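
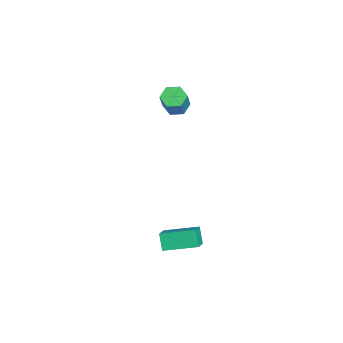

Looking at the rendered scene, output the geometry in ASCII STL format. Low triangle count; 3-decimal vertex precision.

solid 
facet normal -0.817 0.243 -0.523
outer loop
vertex 2.427 -0.328 -3.39
vertex 2.667 1.244 -3.035
vertex 2.934 -0.237 -4.14
endloop
endfacet
facet normal -0.148 -0.965 -0.217
outer loop
vertex 3.833 -0.504 -3.565
vertex 2.427 -0.328 -3.39
vertex 2.934 -0.237 -4.14
endloop
endfacet
facet normal -0.817 0.243 -0.523
outer loop
vertex 2.934 -0.237 -4.14
vertex 2.667 1.244 -3.035
vertex 3.174 1.336 -3.785
endloop
endfacet
facet normal 0.557 0.101 -0.824
outer loop
vertex 3.174 1.336 -3.785
vertex 3.833 -0.504 -3.565
vertex 2.934 -0.237 -4.14
endloop
endfacet
facet normal -0.557 -0.101 0.824
outer loop
vertex 2.427 -0.328 -3.39
vertex 3.566 0.977 -2.46
vertex 2.667 1.244 -3.035
endloop
endfacet
facet normal -0.148 -0.965 -0.218
outer loop
vertex 3.326 -0.596 -2.815
vertex 2.427 -0.328 -3.39
vertex 3.833 -0.504 -3.565
endloop
endfacet
facet normal -0.557 -0.101 0.824
outer loop
vertex 3.326 -0.596 -2.815
vertex 3.566 0.977 -2.46
vertex 2.427 -0.328 -3.39
endloop
endfacet
facet normal 0.147 0.965 0.218
outer loop
vertex 2.667 1.244 -3.035
vertex 3.566 0.977 -2.46
vertex 3.174 1.336 -3.785
endloop
endfacet
facet normal 0.557 0.101 -0.824
outer loop
vertex 4.073 1.068 -3.21
vertex 3.833 -0.504 -3.565
vertex 3.174 1.336 -3.785
endloop
endfacet
facet normal 0.149 0.965 0.217
outer loop
vertex 3.174 1.336 -3.785
vertex 3.566 0.977 -2.46
vertex 4.073 1.068 -3.21
endloop
endfacet
facet normal 0.817 -0.243 0.523
outer loop
vertex 4.073 1.068 -3.21
vertex 3.326 -0.596 -2.815
vertex 3.833 -0.504 -3.565
endloop
endfacet
facet normal 0.817 -0.243 0.523
outer loop
vertex 3.566 0.977 -2.46
vertex 3.326 -0.596 -2.815
vertex 4.073 1.068 -3.21
endloop
endfacet
facet normal -0.596 0.134 -0.792
outer loop
vertex -1.727 0.31 1.323
vertex -2.129 0.639 1.681
vertex -1.661 0.935 1.379
endloop
endfacet
facet normal 0.796 -0.030 -0.604
outer loop
vertex -1.727 0.31 1.323
vertex -1.661 0.935 1.379
vertex -0.75 0.092 2.622
endloop
endfacet
facet normal 0.796 -0.031 -0.604
outer loop
vertex -0.75 0.092 2.622
vertex -1.661 0.935 1.379
vertex -0.684 0.716 2.677
endloop
endfacet
facet normal 0.596 -0.133 0.792
outer loop
vertex -0.75 0.092 2.622
vertex -0.684 0.716 2.677
vertex -1.151 0.421 2.979
endloop
endfacet
facet normal -0.595 0.133 -0.792
outer loop
vertex -1.661 0.935 1.379
vertex -2.129 0.639 1.681
vertex -2.063 1.263 1.736
endloop
endfacet
facet normal 0.488 0.843 -0.225
outer loop
vertex -1.661 0.935 1.379
vertex -2.063 1.263 1.736
vertex -0.684 0.716 2.677
endloop
endfacet
facet normal 0.489 0.843 -0.226
outer loop
vertex -0.684 0.716 2.677
vertex -2.063 1.263 1.736
vertex -1.086 1.045 3.035
endloop
endfacet
facet normal 0.596 -0.133 0.792
outer loop
vertex -0.684 0.716 2.677
vertex -1.086 1.045 3.035
vertex -1.151 0.421 2.979
endloop
endfacet
facet normal -0.596 0.133 -0.792
outer loop
vertex -2.063 1.263 1.736
vertex -2.129 0.639 1.681
vertex -2.53 0.968 2.038
endloop
endfacet
facet normal -0.307 0.873 0.378
outer loop
vertex -2.063 1.263 1.736
vertex -2.53 0.968 2.038
vertex -1.086 1.045 3.035
endloop
endfacet
facet normal -0.307 0.873 0.378
outer loop
vertex -1.086 1.045 3.035
vertex -2.53 0.968 2.038
vertex -1.553 0.75 3.337
endloop
endfacet
facet normal 0.596 -0.133 0.792
outer loop
vertex -1.086 1.045 3.035
vertex -1.553 0.75 3.337
vertex -1.151 0.421 2.979
endloop
endfacet
facet normal -0.596 0.133 -0.792
outer loop
vertex -2.53 0.968 2.038
vertex -2.129 0.639 1.681
vertex -2.596 0.344 1.983
endloop
endfacet
facet normal -0.796 0.031 0.604
outer loop
vertex -2.53 0.968 2.038
vertex -2.596 0.344 1.983
vertex -1.553 0.75 3.337
endloop
endfacet
facet normal -0.796 0.030 0.604
outer loop
vertex -1.553 0.75 3.337
vertex -2.596 0.344 1.983
vertex -1.619 0.125 3.281
endloop
endfacet
facet normal 0.596 -0.134 0.792
outer loop
vertex -1.553 0.75 3.337
vertex -1.619 0.125 3.281
vertex -1.151 0.421 2.979
endloop
endfacet
facet normal -0.596 0.133 -0.792
outer loop
vertex -2.596 0.344 1.983
vertex -2.129 0.639 1.681
vertex -2.194 0.015 1.625
endloop
endfacet
facet normal -0.489 -0.843 0.226
outer loop
vertex -2.596 0.344 1.983
vertex -2.194 0.015 1.625
vertex -1.619 0.125 3.281
endloop
endfacet
facet normal -0.488 -0.843 0.225
outer loop
vertex -1.619 0.125 3.281
vertex -2.194 0.015 1.625
vertex -1.217 -0.203 2.924
endloop
endfacet
facet normal 0.595 -0.133 0.792
outer loop
vertex -1.619 0.125 3.281
vertex -1.217 -0.203 2.924
vertex -1.151 0.421 2.979
endloop
endfacet
facet normal -0.596 0.133 -0.792
outer loop
vertex -2.194 0.015 1.625
vertex -2.129 0.639 1.681
vertex -1.727 0.31 1.323
endloop
endfacet
facet normal 0.307 -0.873 -0.378
outer loop
vertex -2.194 0.015 1.625
vertex -1.727 0.31 1.323
vertex -1.217 -0.203 2.924
endloop
endfacet
facet normal 0.307 -0.873 -0.378
outer loop
vertex -1.217 -0.203 2.924
vertex -1.727 0.31 1.323
vertex -0.75 0.092 2.622
endloop
endfacet
facet normal 0.596 -0.133 0.792
outer loop
vertex -1.217 -0.203 2.924
vertex -0.75 0.092 2.622
vertex -1.151 0.421 2.979
endloop
endfacet

endsolid


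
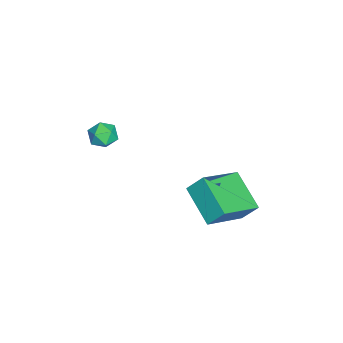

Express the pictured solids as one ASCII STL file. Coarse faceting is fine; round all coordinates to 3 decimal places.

solid 
facet normal -0.720 -0.536 0.440
outer loop
vertex -3.297 2.992 -0.619
vertex -4.775 4.194 -1.572
vertex -3.306 2.333 -1.436
endloop
endfacet
facet normal 0.694 -0.564 0.448
outer loop
vertex -1.945 3.346 -2.268
vertex -3.297 2.992 -0.619
vertex -3.306 2.333 -1.436
endloop
endfacet
facet normal -0.720 -0.536 0.441
outer loop
vertex -3.306 2.333 -1.436
vertex -4.775 4.194 -1.572
vertex -4.784 3.534 -2.389
endloop
endfacet
facet normal -0.008 -0.628 -0.778
outer loop
vertex -4.784 3.534 -2.389
vertex -1.945 3.346 -2.268
vertex -3.306 2.333 -1.436
endloop
endfacet
facet normal 0.009 0.628 0.778
outer loop
vertex -3.297 2.992 -0.619
vertex -3.414 5.207 -2.404
vertex -4.775 4.194 -1.572
endloop
endfacet
facet normal 0.694 -0.564 0.448
outer loop
vertex -1.936 4.006 -1.451
vertex -3.297 2.992 -0.619
vertex -1.945 3.346 -2.268
endloop
endfacet
facet normal 0.008 0.628 0.778
outer loop
vertex -1.936 4.006 -1.451
vertex -3.414 5.207 -2.404
vertex -3.297 2.992 -0.619
endloop
endfacet
facet normal -0.694 0.564 -0.448
outer loop
vertex -4.775 4.194 -1.572
vertex -3.414 5.207 -2.404
vertex -4.784 3.534 -2.389
endloop
endfacet
facet normal -0.008 -0.628 -0.779
outer loop
vertex -3.423 4.548 -3.221
vertex -1.945 3.346 -2.268
vertex -4.784 3.534 -2.389
endloop
endfacet
facet normal -0.694 0.564 -0.447
outer loop
vertex -4.784 3.534 -2.389
vertex -3.414 5.207 -2.404
vertex -3.423 4.548 -3.221
endloop
endfacet
facet normal 0.720 0.536 -0.441
outer loop
vertex -3.423 4.548 -3.221
vertex -1.936 4.006 -1.451
vertex -1.945 3.346 -2.268
endloop
endfacet
facet normal 0.720 0.536 -0.441
outer loop
vertex -3.414 5.207 -2.404
vertex -1.936 4.006 -1.451
vertex -3.423 4.548 -3.221
endloop
endfacet
facet normal -0.101 0.920 0.380
outer loop
vertex -2.175 -0.129 2.517
vertex -2.643 -0.345 2.916
vertex -2.02 -0.356 3.108
endloop
endfacet
facet normal 0.570 0.806 0.160
outer loop
vertex -2.175 -0.129 2.517
vertex -2.02 -0.356 3.108
vertex -1.653 -0.513 2.592
endloop
endfacet
facet normal 0.549 0.642 -0.535
outer loop
vertex -2.175 -0.129 2.517
vertex -1.653 -0.513 2.592
vertex -2.05 -0.598 2.082
endloop
endfacet
facet normal -0.133 0.655 -0.744
outer loop
vertex -2.175 -0.129 2.517
vertex -2.05 -0.598 2.082
vertex -2.661 -0.495 2.282
endloop
endfacet
facet normal -0.535 0.826 -0.180
outer loop
vertex -2.175 -0.129 2.517
vertex -2.661 -0.495 2.282
vertex -2.643 -0.345 2.916
endloop
endfacet
facet normal 0.824 0.240 0.513
outer loop
vertex -1.653 -0.513 2.592
vertex -2.02 -0.356 3.108
vertex -1.799 -0.965 3.038
endloop
endfacet
facet normal -0.260 0.423 0.868
outer loop
vertex -2.02 -0.356 3.108
vertex -2.643 -0.345 2.916
vertex -2.41 -0.862 3.238
endloop
endfacet
facet normal -0.961 0.274 -0.037
outer loop
vertex -2.643 -0.345 2.916
vertex -2.661 -0.495 2.282
vertex -2.807 -0.947 2.728
endloop
endfacet
facet normal -0.312 -0.004 -0.950
outer loop
vertex -2.661 -0.495 2.282
vertex -2.05 -0.598 2.082
vertex -2.44 -1.104 2.212
endloop
endfacet
facet normal 0.791 -0.024 -0.612
outer loop
vertex -2.05 -0.598 2.082
vertex -1.653 -0.513 2.592
vertex -1.817 -1.115 2.404
endloop
endfacet
facet normal 0.133 -0.655 0.744
outer loop
vertex -2.285 -1.331 2.803
vertex -1.799 -0.965 3.038
vertex -2.41 -0.862 3.238
endloop
endfacet
facet normal -0.549 -0.642 0.535
outer loop
vertex -2.285 -1.331 2.803
vertex -2.41 -0.862 3.238
vertex -2.807 -0.947 2.728
endloop
endfacet
facet normal -0.570 -0.806 -0.160
outer loop
vertex -2.285 -1.331 2.803
vertex -2.807 -0.947 2.728
vertex -2.44 -1.104 2.212
endloop
endfacet
facet normal 0.101 -0.920 -0.380
outer loop
vertex -2.285 -1.331 2.803
vertex -2.44 -1.104 2.212
vertex -1.817 -1.115 2.404
endloop
endfacet
facet normal 0.535 -0.826 0.180
outer loop
vertex -2.285 -1.331 2.803
vertex -1.817 -1.115 2.404
vertex -1.799 -0.965 3.038
endloop
endfacet
facet normal 0.312 0.004 0.950
outer loop
vertex -2.41 -0.862 3.238
vertex -1.799 -0.965 3.038
vertex -2.02 -0.356 3.108
endloop
endfacet
facet normal -0.791 0.024 0.612
outer loop
vertex -2.807 -0.947 2.728
vertex -2.41 -0.862 3.238
vertex -2.643 -0.345 2.916
endloop
endfacet
facet normal -0.824 -0.240 -0.513
outer loop
vertex -2.44 -1.104 2.212
vertex -2.807 -0.947 2.728
vertex -2.661 -0.495 2.282
endloop
endfacet
facet normal 0.260 -0.423 -0.868
outer loop
vertex -1.817 -1.115 2.404
vertex -2.44 -1.104 2.212
vertex -2.05 -0.598 2.082
endloop
endfacet
facet normal 0.961 -0.274 0.037
outer loop
vertex -1.799 -0.965 3.038
vertex -1.817 -1.115 2.404
vertex -1.653 -0.513 2.592
endloop
endfacet

endsolid


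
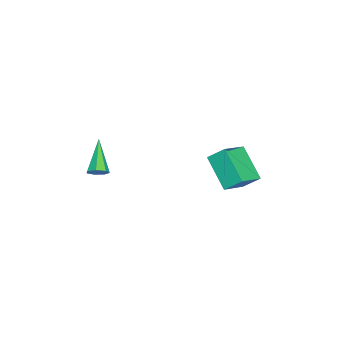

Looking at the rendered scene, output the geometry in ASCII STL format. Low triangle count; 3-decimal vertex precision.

solid 
facet normal 0.799 0.176 -0.574
outer loop
vertex 4.711 -1.812 -1.165
vertex 4.409 -1.821 -1.588
vertex 4.535 -1.415 -1.288
endloop
endfacet
facet normal 0.242 0.383 0.891
outer loop
vertex 4.711 -1.812 -1.165
vertex 4.535 -1.415 -1.288
vertex 2.971 -2.139 -0.552
endloop
endfacet
facet normal 0.799 0.177 -0.575
outer loop
vertex 4.535 -1.415 -1.288
vertex 4.409 -1.821 -1.588
vertex 4.264 -1.324 -1.637
endloop
endfacet
facet normal -0.221 0.888 0.403
outer loop
vertex 4.535 -1.415 -1.288
vertex 4.264 -1.324 -1.637
vertex 2.971 -2.139 -0.552
endloop
endfacet
facet normal 0.798 0.176 -0.576
outer loop
vertex 4.264 -1.324 -1.637
vertex 4.409 -1.821 -1.588
vertex 4.101 -1.607 -1.949
endloop
endfacet
facet normal -0.668 0.691 -0.277
outer loop
vertex 4.264 -1.324 -1.637
vertex 4.101 -1.607 -1.949
vertex 2.971 -2.139 -0.552
endloop
endfacet
facet normal 0.798 0.176 -0.576
outer loop
vertex 4.101 -1.607 -1.949
vertex 4.409 -1.821 -1.588
vertex 4.17 -2.051 -1.989
endloop
endfacet
facet normal -0.765 -0.061 -0.642
outer loop
vertex 4.101 -1.607 -1.949
vertex 4.17 -2.051 -1.989
vertex 2.971 -2.139 -0.552
endloop
endfacet
facet normal 0.798 0.176 -0.576
outer loop
vertex 4.17 -2.051 -1.989
vertex 4.409 -1.821 -1.588
vertex 4.419 -2.322 -1.727
endloop
endfacet
facet normal -0.436 -0.800 -0.413
outer loop
vertex 4.17 -2.051 -1.989
vertex 4.419 -2.322 -1.727
vertex 2.971 -2.139 -0.552
endloop
endfacet
facet normal 0.798 0.176 -0.576
outer loop
vertex 4.419 -2.322 -1.727
vertex 4.409 -1.821 -1.588
vertex 4.66 -2.216 -1.361
endloop
endfacet
facet normal 0.069 -0.969 0.236
outer loop
vertex 4.419 -2.322 -1.727
vertex 4.66 -2.216 -1.361
vertex 2.971 -2.139 -0.552
endloop
endfacet
facet normal 0.799 0.178 -0.574
outer loop
vertex 4.66 -2.216 -1.361
vertex 4.409 -1.821 -1.588
vertex 4.711 -1.812 -1.165
endloop
endfacet
facet normal 0.371 -0.443 0.816
outer loop
vertex 4.66 -2.216 -1.361
vertex 4.711 -1.812 -1.165
vertex 2.971 -2.139 -0.552
endloop
endfacet
facet normal -0.621 -0.544 0.565
outer loop
vertex 2.535 3.409 -0.532
vertex 1.337 4.015 -1.265
vertex 2.574 2.639 -1.23
endloop
endfacet
facet normal 0.783 -0.396 0.480
outer loop
vertex 3.723 3.645 -2.275
vertex 2.535 3.409 -0.532
vertex 2.574 2.639 -1.23
endloop
endfacet
facet normal -0.621 -0.544 0.564
outer loop
vertex 2.574 2.639 -1.23
vertex 1.337 4.015 -1.265
vertex 1.376 3.246 -1.964
endloop
endfacet
facet normal 0.037 -0.740 -0.672
outer loop
vertex 1.376 3.246 -1.964
vertex 3.723 3.645 -2.275
vertex 2.574 2.639 -1.23
endloop
endfacet
facet normal -0.037 0.740 0.672
outer loop
vertex 2.535 3.409 -0.532
vertex 2.486 5.021 -2.31
vertex 1.337 4.015 -1.265
endloop
endfacet
facet normal 0.783 -0.396 0.480
outer loop
vertex 3.684 4.414 -1.576
vertex 2.535 3.409 -0.532
vertex 3.723 3.645 -2.275
endloop
endfacet
facet normal -0.037 0.740 0.672
outer loop
vertex 3.684 4.414 -1.576
vertex 2.486 5.021 -2.31
vertex 2.535 3.409 -0.532
endloop
endfacet
facet normal -0.783 0.396 -0.480
outer loop
vertex 1.337 4.015 -1.265
vertex 2.486 5.021 -2.31
vertex 1.376 3.246 -1.964
endloop
endfacet
facet normal 0.037 -0.740 -0.672
outer loop
vertex 2.525 4.251 -3.008
vertex 3.723 3.645 -2.275
vertex 1.376 3.246 -1.964
endloop
endfacet
facet normal -0.783 0.396 -0.480
outer loop
vertex 1.376 3.246 -1.964
vertex 2.486 5.021 -2.31
vertex 2.525 4.251 -3.008
endloop
endfacet
facet normal 0.621 0.544 -0.564
outer loop
vertex 2.525 4.251 -3.008
vertex 3.684 4.414 -1.576
vertex 3.723 3.645 -2.275
endloop
endfacet
facet normal 0.621 0.543 -0.565
outer loop
vertex 2.486 5.021 -2.31
vertex 3.684 4.414 -1.576
vertex 2.525 4.251 -3.008
endloop
endfacet

endsolid


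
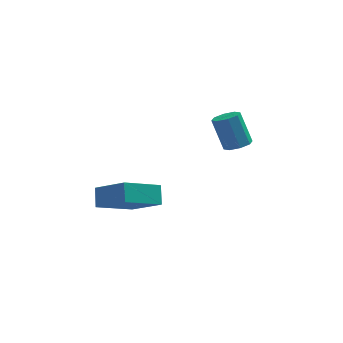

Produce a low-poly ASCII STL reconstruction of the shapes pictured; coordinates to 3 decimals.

solid 
facet normal -0.767 -0.480 0.427
outer loop
vertex -3.097 -3.166 -0.463
vertex -4.348 -2.107 -1.519
vertex -3.069 -3.862 -1.194
endloop
endfacet
facet normal 0.642 -0.543 0.541
outer loop
vertex -1.552 -2.913 -2.041
vertex -3.097 -3.166 -0.463
vertex -3.069 -3.862 -1.194
endloop
endfacet
facet normal -0.766 -0.479 0.428
outer loop
vertex -3.069 -3.862 -1.194
vertex -4.348 -2.107 -1.519
vertex -4.321 -2.803 -2.25
endloop
endfacet
facet normal 0.027 -0.690 -0.724
outer loop
vertex -4.321 -2.803 -2.25
vertex -1.552 -2.913 -2.041
vertex -3.069 -3.862 -1.194
endloop
endfacet
facet normal -0.027 0.690 0.724
outer loop
vertex -3.097 -3.166 -0.463
vertex -2.831 -1.158 -2.366
vertex -4.348 -2.107 -1.519
endloop
endfacet
facet normal 0.642 -0.543 0.541
outer loop
vertex -1.579 -2.217 -1.31
vertex -3.097 -3.166 -0.463
vertex -1.552 -2.913 -2.041
endloop
endfacet
facet normal -0.027 0.690 0.724
outer loop
vertex -1.579 -2.217 -1.31
vertex -2.831 -1.158 -2.366
vertex -3.097 -3.166 -0.463
endloop
endfacet
facet normal -0.642 0.543 -0.541
outer loop
vertex -4.348 -2.107 -1.519
vertex -2.831 -1.158 -2.366
vertex -4.321 -2.803 -2.25
endloop
endfacet
facet normal 0.027 -0.690 -0.724
outer loop
vertex -2.803 -1.854 -3.097
vertex -1.552 -2.913 -2.041
vertex -4.321 -2.803 -2.25
endloop
endfacet
facet normal -0.642 0.543 -0.542
outer loop
vertex -4.321 -2.803 -2.25
vertex -2.831 -1.158 -2.366
vertex -2.803 -1.854 -3.097
endloop
endfacet
facet normal 0.767 0.479 -0.428
outer loop
vertex -2.803 -1.854 -3.097
vertex -1.579 -2.217 -1.31
vertex -1.552 -2.913 -2.041
endloop
endfacet
facet normal 0.766 0.480 -0.427
outer loop
vertex -2.831 -1.158 -2.366
vertex -1.579 -2.217 -1.31
vertex -2.803 -1.854 -3.097
endloop
endfacet
facet normal 0.312 -0.295 -0.903
outer loop
vertex 2.307 2.778 -1.808
vertex 1.9 2.234 -1.771
vertex 1.833 2.87 -2.002
endloop
endfacet
facet normal 0.270 0.939 -0.214
outer loop
vertex 2.307 2.778 -1.808
vertex 1.833 2.87 -2.002
vertex 1.767 3.289 -0.246
endloop
endfacet
facet normal 0.272 0.938 -0.214
outer loop
vertex 1.767 3.289 -0.246
vertex 1.833 2.87 -2.002
vertex 1.293 3.382 -0.44
endloop
endfacet
facet normal -0.312 0.295 0.903
outer loop
vertex 1.767 3.289 -0.246
vertex 1.293 3.382 -0.44
vertex 1.36 2.746 -0.209
endloop
endfacet
facet normal 0.312 -0.295 -0.903
outer loop
vertex 1.833 2.87 -2.002
vertex 1.9 2.234 -1.771
vertex 1.398 2.59 -2.061
endloop
endfacet
facet normal -0.452 0.790 -0.415
outer loop
vertex 1.833 2.87 -2.002
vertex 1.398 2.59 -2.061
vertex 1.293 3.382 -0.44
endloop
endfacet
facet normal -0.452 0.790 -0.415
outer loop
vertex 1.293 3.382 -0.44
vertex 1.398 2.59 -2.061
vertex 0.858 3.102 -0.499
endloop
endfacet
facet normal -0.312 0.295 0.903
outer loop
vertex 1.293 3.382 -0.44
vertex 0.858 3.102 -0.499
vertex 1.36 2.746 -0.209
endloop
endfacet
facet normal 0.312 -0.296 -0.903
outer loop
vertex 1.398 2.59 -2.061
vertex 1.9 2.234 -1.771
vertex 1.257 2.102 -1.95
endloop
endfacet
facet normal -0.910 0.178 -0.373
outer loop
vertex 1.398 2.59 -2.061
vertex 1.257 2.102 -1.95
vertex 0.858 3.102 -0.499
endloop
endfacet
facet normal -0.912 0.176 -0.372
outer loop
vertex 0.858 3.102 -0.499
vertex 1.257 2.102 -1.95
vertex 0.718 2.613 -0.387
endloop
endfacet
facet normal -0.312 0.296 0.903
outer loop
vertex 0.858 3.102 -0.499
vertex 0.718 2.613 -0.387
vertex 1.36 2.746 -0.209
endloop
endfacet
facet normal 0.312 -0.295 -0.903
outer loop
vertex 1.257 2.102 -1.95
vertex 1.9 2.234 -1.771
vertex 1.493 1.691 -1.734
endloop
endfacet
facet normal -0.835 -0.538 -0.112
outer loop
vertex 1.257 2.102 -1.95
vertex 1.493 1.691 -1.734
vertex 0.718 2.613 -0.387
endloop
endfacet
facet normal -0.836 -0.537 -0.113
outer loop
vertex 0.718 2.613 -0.387
vertex 1.493 1.691 -1.734
vertex 0.953 2.202 -0.172
endloop
endfacet
facet normal -0.312 0.295 0.903
outer loop
vertex 0.718 2.613 -0.387
vertex 0.953 2.202 -0.172
vertex 1.36 2.746 -0.209
endloop
endfacet
facet normal 0.312 -0.295 -0.903
outer loop
vertex 1.493 1.691 -1.734
vertex 1.9 2.234 -1.771
vertex 1.967 1.598 -1.54
endloop
endfacet
facet normal -0.271 -0.939 0.213
outer loop
vertex 1.493 1.691 -1.734
vertex 1.967 1.598 -1.54
vertex 0.953 2.202 -0.172
endloop
endfacet
facet normal -0.270 -0.939 0.214
outer loop
vertex 0.953 2.202 -0.172
vertex 1.967 1.598 -1.54
vertex 1.427 2.11 0.022
endloop
endfacet
facet normal -0.312 0.295 0.903
outer loop
vertex 0.953 2.202 -0.172
vertex 1.427 2.11 0.022
vertex 1.36 2.746 -0.209
endloop
endfacet
facet normal 0.312 -0.295 -0.903
outer loop
vertex 1.967 1.598 -1.54
vertex 1.9 2.234 -1.771
vertex 2.402 1.878 -1.481
endloop
endfacet
facet normal 0.452 -0.790 0.415
outer loop
vertex 1.967 1.598 -1.54
vertex 2.402 1.878 -1.481
vertex 1.427 2.11 0.022
endloop
endfacet
facet normal 0.452 -0.790 0.415
outer loop
vertex 1.427 2.11 0.022
vertex 2.402 1.878 -1.481
vertex 1.862 2.39 0.081
endloop
endfacet
facet normal -0.312 0.295 0.903
outer loop
vertex 1.427 2.11 0.022
vertex 1.862 2.39 0.081
vertex 1.36 2.746 -0.209
endloop
endfacet
facet normal 0.312 -0.296 -0.903
outer loop
vertex 2.402 1.878 -1.481
vertex 1.9 2.234 -1.771
vertex 2.542 2.367 -1.593
endloop
endfacet
facet normal 0.911 -0.176 0.373
outer loop
vertex 2.402 1.878 -1.481
vertex 2.542 2.367 -1.593
vertex 1.862 2.39 0.081
endloop
endfacet
facet normal 0.911 -0.178 0.372
outer loop
vertex 1.862 2.39 0.081
vertex 2.542 2.367 -1.593
vertex 2.003 2.878 -0.03
endloop
endfacet
facet normal -0.312 0.296 0.903
outer loop
vertex 1.862 2.39 0.081
vertex 2.003 2.878 -0.03
vertex 1.36 2.746 -0.209
endloop
endfacet
facet normal 0.312 -0.295 -0.903
outer loop
vertex 2.542 2.367 -1.593
vertex 1.9 2.234 -1.771
vertex 2.307 2.778 -1.808
endloop
endfacet
facet normal 0.836 0.537 0.113
outer loop
vertex 2.542 2.367 -1.593
vertex 2.307 2.778 -1.808
vertex 2.003 2.878 -0.03
endloop
endfacet
facet normal 0.835 0.539 0.112
outer loop
vertex 2.003 2.878 -0.03
vertex 2.307 2.778 -1.808
vertex 1.767 3.289 -0.246
endloop
endfacet
facet normal -0.312 0.295 0.903
outer loop
vertex 2.003 2.878 -0.03
vertex 1.767 3.289 -0.246
vertex 1.36 2.746 -0.209
endloop
endfacet

endsolid


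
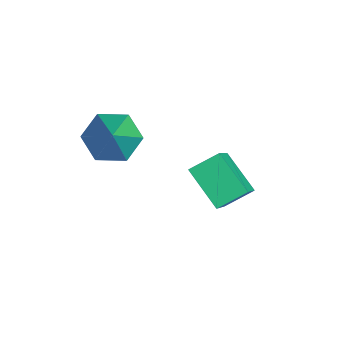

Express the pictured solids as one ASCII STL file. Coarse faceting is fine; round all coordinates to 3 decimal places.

solid 
facet normal -0.666 0.201 -0.718
outer loop
vertex -0.578 -2.684 0.508
vertex -0.882 -2.162 0.936
vertex -0.331 -1.987 0.474
endloop
endfacet
facet normal 0.870 -0.326 -0.370
outer loop
vertex -0.578 -2.684 0.508
vertex -0.331 -1.987 0.474
vertex 0.162 -2.478 2.064
endloop
endfacet
facet normal -0.666 0.201 -0.718
outer loop
vertex -0.331 -1.987 0.474
vertex -0.882 -2.162 0.936
vertex -0.635 -1.465 0.902
endloop
endfacet
facet normal 0.829 0.553 -0.086
outer loop
vertex -0.331 -1.987 0.474
vertex -0.635 -1.465 0.902
vertex 0.162 -2.478 2.064
endloop
endfacet
facet normal -0.665 0.201 -0.719
outer loop
vertex -0.635 -1.465 0.902
vertex -0.882 -2.162 0.936
vertex -1.186 -1.64 1.363
endloop
endfacet
facet normal 0.210 0.804 0.556
outer loop
vertex -0.635 -1.465 0.902
vertex -1.186 -1.64 1.363
vertex 0.162 -2.478 2.064
endloop
endfacet
facet normal -0.665 0.201 -0.719
outer loop
vertex -1.186 -1.64 1.363
vertex -0.882 -2.162 0.936
vertex -1.434 -2.337 1.397
endloop
endfacet
facet normal -0.366 0.175 0.914
outer loop
vertex -1.186 -1.64 1.363
vertex -1.434 -2.337 1.397
vertex 0.162 -2.478 2.064
endloop
endfacet
facet normal -0.665 0.202 -0.719
outer loop
vertex -1.434 -2.337 1.397
vertex -0.882 -2.162 0.936
vertex -1.13 -2.859 0.969
endloop
endfacet
facet normal -0.325 -0.706 0.629
outer loop
vertex -1.434 -2.337 1.397
vertex -1.13 -2.859 0.969
vertex 0.162 -2.478 2.064
endloop
endfacet
facet normal -0.665 0.202 -0.719
outer loop
vertex -1.13 -2.859 0.969
vertex -0.882 -2.162 0.936
vertex -0.578 -2.684 0.508
endloop
endfacet
facet normal 0.293 -0.956 -0.013
outer loop
vertex -1.13 -2.859 0.969
vertex -0.578 -2.684 0.508
vertex 0.162 -2.478 2.064
endloop
endfacet
facet normal -0.625 0.347 -0.699
outer loop
vertex -0.835 0.753 -0.625
vertex 0.14 1.092 -1.329
vertex -0.84 -0.019 -1.004
endloop
endfacet
facet normal -0.780 -0.272 0.564
outer loop
vertex 0.48 -0.752 0.469
vertex -0.835 0.753 -0.625
vertex -0.84 -0.019 -1.004
endloop
endfacet
facet normal -0.626 0.348 -0.698
outer loop
vertex -0.84 -0.019 -1.004
vertex 0.14 1.092 -1.329
vertex 0.135 0.32 -1.709
endloop
endfacet
facet normal -0.007 -0.898 -0.441
outer loop
vertex 0.135 0.32 -1.709
vertex 0.48 -0.752 0.469
vertex -0.84 -0.019 -1.004
endloop
endfacet
facet normal 0.006 0.898 0.441
outer loop
vertex -0.835 0.753 -0.625
vertex 1.46 0.359 0.144
vertex 0.14 1.092 -1.329
endloop
endfacet
facet normal -0.780 -0.272 0.563
outer loop
vertex 0.485 0.02 0.849
vertex -0.835 0.753 -0.625
vertex 0.48 -0.752 0.469
endloop
endfacet
facet normal 0.006 0.898 0.441
outer loop
vertex 0.485 0.02 0.849
vertex 1.46 0.359 0.144
vertex -0.835 0.753 -0.625
endloop
endfacet
facet normal 0.780 0.272 -0.563
outer loop
vertex 0.14 1.092 -1.329
vertex 1.46 0.359 0.144
vertex 0.135 0.32 -1.709
endloop
endfacet
facet normal -0.006 -0.898 -0.441
outer loop
vertex 1.455 -0.413 -0.235
vertex 0.48 -0.752 0.469
vertex 0.135 0.32 -1.709
endloop
endfacet
facet normal 0.780 0.272 -0.564
outer loop
vertex 0.135 0.32 -1.709
vertex 1.46 0.359 0.144
vertex 1.455 -0.413 -0.235
endloop
endfacet
facet normal 0.625 -0.348 0.699
outer loop
vertex 1.455 -0.413 -0.235
vertex 0.485 0.02 0.849
vertex 0.48 -0.752 0.469
endloop
endfacet
facet normal 0.626 -0.347 0.699
outer loop
vertex 1.46 0.359 0.144
vertex 0.485 0.02 0.849
vertex 1.455 -0.413 -0.235
endloop
endfacet

endsolid


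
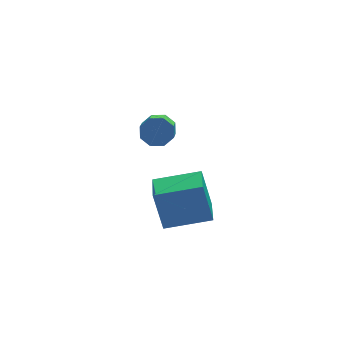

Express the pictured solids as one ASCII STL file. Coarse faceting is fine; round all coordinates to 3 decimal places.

solid 
facet normal 0.237 0.841 -0.487
outer loop
vertex 3.047 2.887 1.023
vertex 2.756 2.665 0.498
vertex 2.573 3.01 1.005
endloop
endfacet
facet normal 0.091 0.480 0.872
outer loop
vertex 3.047 2.887 1.023
vertex 2.573 3.01 1.005
vertex 2.735 1.778 1.666
endloop
endfacet
facet normal 0.094 0.480 0.872
outer loop
vertex 2.735 1.778 1.666
vertex 2.573 3.01 1.005
vertex 2.262 1.901 1.649
endloop
endfacet
facet normal -0.236 -0.840 0.489
outer loop
vertex 2.735 1.778 1.666
vertex 2.262 1.901 1.649
vertex 2.444 1.555 1.142
endloop
endfacet
facet normal 0.235 0.841 -0.487
outer loop
vertex 2.573 3.01 1.005
vertex 2.756 2.665 0.498
vertex 2.206 2.93 0.69
endloop
endfacet
facet normal -0.620 0.517 0.591
outer loop
vertex 2.573 3.01 1.005
vertex 2.206 2.93 0.69
vertex 2.262 1.901 1.649
endloop
endfacet
facet normal -0.620 0.517 0.591
outer loop
vertex 2.262 1.901 1.649
vertex 2.206 2.93 0.69
vertex 1.895 1.821 1.334
endloop
endfacet
facet normal -0.236 -0.840 0.488
outer loop
vertex 2.262 1.901 1.649
vertex 1.895 1.821 1.334
vertex 2.444 1.555 1.142
endloop
endfacet
facet normal 0.235 0.841 -0.488
outer loop
vertex 2.206 2.93 0.69
vertex 2.756 2.665 0.498
vertex 2.161 2.695 0.263
endloop
endfacet
facet normal -0.967 0.250 -0.036
outer loop
vertex 2.206 2.93 0.69
vertex 2.161 2.695 0.263
vertex 1.895 1.821 1.334
endloop
endfacet
facet normal -0.967 0.250 -0.036
outer loop
vertex 1.895 1.821 1.334
vertex 2.161 2.695 0.263
vertex 1.85 1.586 0.907
endloop
endfacet
facet normal -0.237 -0.840 0.487
outer loop
vertex 1.895 1.821 1.334
vertex 1.85 1.586 0.907
vertex 2.444 1.555 1.142
endloop
endfacet
facet normal 0.235 0.840 -0.488
outer loop
vertex 2.161 2.695 0.263
vertex 2.756 2.665 0.498
vertex 2.465 2.442 -0.026
endloop
endfacet
facet normal -0.748 -0.164 -0.643
outer loop
vertex 2.161 2.695 0.263
vertex 2.465 2.442 -0.026
vertex 1.85 1.586 0.907
endloop
endfacet
facet normal -0.749 -0.161 -0.642
outer loop
vertex 1.85 1.586 0.907
vertex 2.465 2.442 -0.026
vertex 2.153 1.333 0.617
endloop
endfacet
facet normal -0.236 -0.841 0.487
outer loop
vertex 1.85 1.586 0.907
vertex 2.153 1.333 0.617
vertex 2.444 1.555 1.142
endloop
endfacet
facet normal 0.236 0.840 -0.489
outer loop
vertex 2.465 2.442 -0.026
vertex 2.756 2.665 0.498
vertex 2.938 2.319 -0.009
endloop
endfacet
facet normal -0.093 -0.480 -0.873
outer loop
vertex 2.465 2.442 -0.026
vertex 2.938 2.319 -0.009
vertex 2.153 1.333 0.617
endloop
endfacet
facet normal -0.092 -0.481 -0.872
outer loop
vertex 2.153 1.333 0.617
vertex 2.938 2.319 -0.009
vertex 2.627 1.21 0.635
endloop
endfacet
facet normal -0.237 -0.841 0.487
outer loop
vertex 2.153 1.333 0.617
vertex 2.627 1.21 0.635
vertex 2.444 1.555 1.142
endloop
endfacet
facet normal 0.236 0.840 -0.488
outer loop
vertex 2.938 2.319 -0.009
vertex 2.756 2.665 0.498
vertex 3.305 2.399 0.306
endloop
endfacet
facet normal 0.620 -0.517 -0.591
outer loop
vertex 2.938 2.319 -0.009
vertex 3.305 2.399 0.306
vertex 2.627 1.21 0.635
endloop
endfacet
facet normal 0.620 -0.517 -0.591
outer loop
vertex 2.627 1.21 0.635
vertex 3.305 2.399 0.306
vertex 2.994 1.29 0.95
endloop
endfacet
facet normal -0.235 -0.841 0.487
outer loop
vertex 2.627 1.21 0.635
vertex 2.994 1.29 0.95
vertex 2.444 1.555 1.142
endloop
endfacet
facet normal 0.237 0.840 -0.487
outer loop
vertex 3.305 2.399 0.306
vertex 2.756 2.665 0.498
vertex 3.35 2.634 0.733
endloop
endfacet
facet normal 0.967 -0.250 0.036
outer loop
vertex 3.305 2.399 0.306
vertex 3.35 2.634 0.733
vertex 2.994 1.29 0.95
endloop
endfacet
facet normal 0.967 -0.250 0.036
outer loop
vertex 2.994 1.29 0.95
vertex 3.35 2.634 0.733
vertex 3.039 1.525 1.377
endloop
endfacet
facet normal -0.235 -0.841 0.488
outer loop
vertex 2.994 1.29 0.95
vertex 3.039 1.525 1.377
vertex 2.444 1.555 1.142
endloop
endfacet
facet normal 0.236 0.841 -0.487
outer loop
vertex 3.35 2.634 0.733
vertex 2.756 2.665 0.498
vertex 3.047 2.887 1.023
endloop
endfacet
facet normal 0.750 0.162 0.642
outer loop
vertex 3.35 2.634 0.733
vertex 3.047 2.887 1.023
vertex 3.039 1.525 1.377
endloop
endfacet
facet normal 0.748 0.163 0.644
outer loop
vertex 3.039 1.525 1.377
vertex 3.047 2.887 1.023
vertex 2.735 1.778 1.666
endloop
endfacet
facet normal -0.235 -0.840 0.488
outer loop
vertex 3.039 1.525 1.377
vertex 2.735 1.778 1.666
vertex 2.444 1.555 1.142
endloop
endfacet
facet normal -0.962 0.166 -0.215
outer loop
vertex 2.335 1.809 -2.471
vertex 2.624 3.191 -2.697
vertex 2.646 1.475 -4.119
endloop
endfacet
facet normal -0.202 -0.967 0.158
outer loop
vertex 4.416 1.169 -3.723
vertex 2.335 1.809 -2.471
vertex 2.646 1.475 -4.119
endloop
endfacet
facet normal -0.962 0.166 -0.215
outer loop
vertex 2.646 1.475 -4.119
vertex 2.624 3.191 -2.697
vertex 2.935 2.857 -4.345
endloop
endfacet
facet normal 0.182 -0.196 -0.964
outer loop
vertex 2.935 2.857 -4.345
vertex 4.416 1.169 -3.723
vertex 2.646 1.475 -4.119
endloop
endfacet
facet normal -0.182 0.196 0.964
outer loop
vertex 2.335 1.809 -2.471
vertex 4.394 2.885 -2.301
vertex 2.624 3.191 -2.697
endloop
endfacet
facet normal -0.202 -0.967 0.158
outer loop
vertex 4.105 1.503 -2.075
vertex 2.335 1.809 -2.471
vertex 4.416 1.169 -3.723
endloop
endfacet
facet normal -0.182 0.196 0.964
outer loop
vertex 4.105 1.503 -2.075
vertex 4.394 2.885 -2.301
vertex 2.335 1.809 -2.471
endloop
endfacet
facet normal 0.202 0.967 -0.158
outer loop
vertex 2.624 3.191 -2.697
vertex 4.394 2.885 -2.301
vertex 2.935 2.857 -4.345
endloop
endfacet
facet normal 0.182 -0.196 -0.964
outer loop
vertex 4.705 2.551 -3.949
vertex 4.416 1.169 -3.723
vertex 2.935 2.857 -4.345
endloop
endfacet
facet normal 0.202 0.967 -0.158
outer loop
vertex 2.935 2.857 -4.345
vertex 4.394 2.885 -2.301
vertex 4.705 2.551 -3.949
endloop
endfacet
facet normal 0.962 -0.166 0.215
outer loop
vertex 4.705 2.551 -3.949
vertex 4.105 1.503 -2.075
vertex 4.416 1.169 -3.723
endloop
endfacet
facet normal 0.962 -0.166 0.215
outer loop
vertex 4.394 2.885 -2.301
vertex 4.105 1.503 -2.075
vertex 4.705 2.551 -3.949
endloop
endfacet

endsolid


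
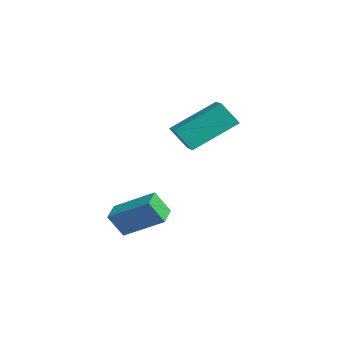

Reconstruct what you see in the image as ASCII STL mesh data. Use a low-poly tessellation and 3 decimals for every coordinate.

solid 
facet normal -0.962 0.163 -0.217
outer loop
vertex -4.645 -0.98 1.084
vertex -4.603 0.808 2.241
vertex -4.336 -0.389 0.16
endloop
endfacet
facet normal -0.019 -0.839 -0.543
outer loop
vertex -3.277 -0.568 0.399
vertex -4.645 -0.98 1.084
vertex -4.336 -0.389 0.16
endloop
endfacet
facet normal -0.962 0.163 -0.217
outer loop
vertex -4.336 -0.389 0.16
vertex -4.603 0.808 2.241
vertex -4.294 1.399 1.317
endloop
endfacet
facet normal 0.271 0.518 -0.811
outer loop
vertex -4.294 1.399 1.317
vertex -3.277 -0.568 0.399
vertex -4.336 -0.389 0.16
endloop
endfacet
facet normal -0.271 -0.518 0.811
outer loop
vertex -4.645 -0.98 1.084
vertex -3.544 0.629 2.48
vertex -4.603 0.808 2.241
endloop
endfacet
facet normal -0.019 -0.839 -0.543
outer loop
vertex -3.586 -1.159 1.323
vertex -4.645 -0.98 1.084
vertex -3.277 -0.568 0.399
endloop
endfacet
facet normal -0.271 -0.518 0.811
outer loop
vertex -3.586 -1.159 1.323
vertex -3.544 0.629 2.48
vertex -4.645 -0.98 1.084
endloop
endfacet
facet normal 0.019 0.839 0.543
outer loop
vertex -4.603 0.808 2.241
vertex -3.544 0.629 2.48
vertex -4.294 1.399 1.317
endloop
endfacet
facet normal 0.271 0.518 -0.811
outer loop
vertex -3.235 1.22 1.556
vertex -3.277 -0.568 0.399
vertex -4.294 1.399 1.317
endloop
endfacet
facet normal 0.019 0.839 0.543
outer loop
vertex -4.294 1.399 1.317
vertex -3.544 0.629 2.48
vertex -3.235 1.22 1.556
endloop
endfacet
facet normal 0.962 -0.163 0.217
outer loop
vertex -3.235 1.22 1.556
vertex -3.586 -1.159 1.323
vertex -3.277 -0.568 0.399
endloop
endfacet
facet normal 0.962 -0.163 0.217
outer loop
vertex -3.544 0.629 2.48
vertex -3.586 -1.159 1.323
vertex -3.235 1.22 1.556
endloop
endfacet
facet normal -0.838 0.514 0.185
outer loop
vertex -1.639 -4.016 -1.35
vertex -0.729 -2.835 -0.512
vertex -1.51 -3.487 -2.236
endloop
endfacet
facet normal -0.532 -0.691 -0.490
outer loop
vertex -0.731 -3.965 -2.408
vertex -1.639 -4.016 -1.35
vertex -1.51 -3.487 -2.236
endloop
endfacet
facet normal -0.838 0.513 0.185
outer loop
vertex -1.51 -3.487 -2.236
vertex -0.729 -2.835 -0.512
vertex -0.601 -2.306 -1.398
endloop
endfacet
facet normal 0.124 0.509 -0.852
outer loop
vertex -0.601 -2.306 -1.398
vertex -0.731 -3.965 -2.408
vertex -1.51 -3.487 -2.236
endloop
endfacet
facet normal -0.124 -0.509 0.852
outer loop
vertex -1.639 -4.016 -1.35
vertex 0.05 -3.313 -0.684
vertex -0.729 -2.835 -0.512
endloop
endfacet
facet normal -0.532 -0.691 -0.490
outer loop
vertex -0.859 -4.494 -1.522
vertex -1.639 -4.016 -1.35
vertex -0.731 -3.965 -2.408
endloop
endfacet
facet normal -0.124 -0.509 0.852
outer loop
vertex -0.859 -4.494 -1.522
vertex 0.05 -3.313 -0.684
vertex -1.639 -4.016 -1.35
endloop
endfacet
facet normal 0.532 0.691 0.489
outer loop
vertex -0.729 -2.835 -0.512
vertex 0.05 -3.313 -0.684
vertex -0.601 -2.306 -1.398
endloop
endfacet
facet normal 0.124 0.509 -0.852
outer loop
vertex 0.179 -2.784 -1.57
vertex -0.731 -3.965 -2.408
vertex -0.601 -2.306 -1.398
endloop
endfacet
facet normal 0.531 0.691 0.490
outer loop
vertex -0.601 -2.306 -1.398
vertex 0.05 -3.313 -0.684
vertex 0.179 -2.784 -1.57
endloop
endfacet
facet normal 0.838 -0.514 -0.186
outer loop
vertex 0.179 -2.784 -1.57
vertex -0.859 -4.494 -1.522
vertex -0.731 -3.965 -2.408
endloop
endfacet
facet normal 0.838 -0.514 -0.185
outer loop
vertex 0.05 -3.313 -0.684
vertex -0.859 -4.494 -1.522
vertex 0.179 -2.784 -1.57
endloop
endfacet

endsolid


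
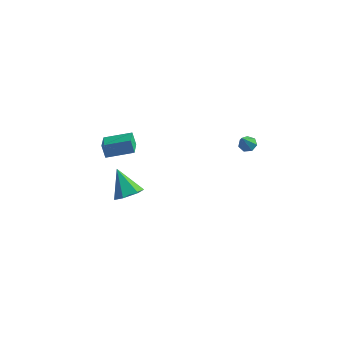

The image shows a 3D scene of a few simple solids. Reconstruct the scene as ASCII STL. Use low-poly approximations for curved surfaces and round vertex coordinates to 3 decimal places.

solid 
facet normal 0.032 0.563 -0.826
outer loop
vertex 3.78 -3.526 2.138
vertex 3.41 -3.241 2.318
vertex 3.903 -3.184 2.376
endloop
endfacet
facet normal 0.890 -0.429 0.156
outer loop
vertex 3.78 -3.526 2.138
vertex 3.903 -3.184 2.376
vertex 3.37 -3.939 3.342
endloop
endfacet
facet normal 0.032 0.561 -0.827
outer loop
vertex 3.903 -3.184 2.376
vertex 3.41 -3.241 2.318
vertex 3.655 -2.885 2.569
endloop
endfacet
facet normal 0.759 0.239 0.606
outer loop
vertex 3.903 -3.184 2.376
vertex 3.655 -2.885 2.569
vertex 3.37 -3.939 3.342
endloop
endfacet
facet normal 0.029 0.562 -0.826
outer loop
vertex 3.655 -2.885 2.569
vertex 3.41 -3.241 2.318
vertex 3.222 -2.855 2.574
endloop
endfacet
facet normal 0.050 0.582 0.812
outer loop
vertex 3.655 -2.885 2.569
vertex 3.222 -2.855 2.574
vertex 3.37 -3.939 3.342
endloop
endfacet
facet normal 0.033 0.563 -0.826
outer loop
vertex 3.222 -2.855 2.574
vertex 3.41 -3.241 2.318
vertex 2.93 -3.115 2.385
endloop
endfacet
facet normal -0.706 0.343 0.620
outer loop
vertex 3.222 -2.855 2.574
vertex 2.93 -3.115 2.385
vertex 3.37 -3.939 3.342
endloop
endfacet
facet normal 0.032 0.561 -0.827
outer loop
vertex 2.93 -3.115 2.385
vertex 3.41 -3.241 2.318
vertex 3.0 -3.471 2.146
endloop
endfacet
facet normal -0.938 -0.300 0.173
outer loop
vertex 2.93 -3.115 2.385
vertex 3.0 -3.471 2.146
vertex 3.37 -3.939 3.342
endloop
endfacet
facet normal 0.031 0.563 -0.826
outer loop
vertex 3.0 -3.471 2.146
vertex 3.41 -3.241 2.318
vertex 3.378 -3.653 2.036
endloop
endfacet
facet normal -0.470 -0.861 -0.192
outer loop
vertex 3.0 -3.471 2.146
vertex 3.378 -3.653 2.036
vertex 3.37 -3.939 3.342
endloop
endfacet
facet normal 0.032 0.563 -0.826
outer loop
vertex 3.378 -3.653 2.036
vertex 3.41 -3.241 2.318
vertex 3.78 -3.526 2.138
endloop
endfacet
facet normal 0.341 -0.919 -0.199
outer loop
vertex 3.378 -3.653 2.036
vertex 3.78 -3.526 2.138
vertex 3.37 -3.939 3.342
endloop
endfacet
facet normal -0.868 -0.433 -0.244
outer loop
vertex -4.378 -4.339 0.171
vertex -4.832 -3.223 -0.196
vertex -4.09 -4.478 -0.606
endloop
endfacet
facet normal 0.361 -0.886 0.292
outer loop
vertex -2.728 -3.797 -0.224
vertex -4.378 -4.339 0.171
vertex -4.09 -4.478 -0.606
endloop
endfacet
facet normal -0.868 -0.433 -0.244
outer loop
vertex -4.09 -4.478 -0.606
vertex -4.832 -3.223 -0.196
vertex -4.545 -3.361 -0.973
endloop
endfacet
facet normal 0.342 -0.165 -0.925
outer loop
vertex -4.545 -3.361 -0.973
vertex -2.728 -3.797 -0.224
vertex -4.09 -4.478 -0.606
endloop
endfacet
facet normal -0.342 0.165 0.925
outer loop
vertex -4.378 -4.339 0.171
vertex -3.47 -2.542 0.186
vertex -4.832 -3.223 -0.196
endloop
endfacet
facet normal 0.361 -0.886 0.291
outer loop
vertex -3.015 -3.659 0.553
vertex -4.378 -4.339 0.171
vertex -2.728 -3.797 -0.224
endloop
endfacet
facet normal -0.342 0.165 0.925
outer loop
vertex -3.015 -3.659 0.553
vertex -3.47 -2.542 0.186
vertex -4.378 -4.339 0.171
endloop
endfacet
facet normal -0.361 0.886 -0.291
outer loop
vertex -4.832 -3.223 -0.196
vertex -3.47 -2.542 0.186
vertex -4.545 -3.361 -0.973
endloop
endfacet
facet normal 0.342 -0.165 -0.925
outer loop
vertex -3.182 -2.681 -0.591
vertex -2.728 -3.797 -0.224
vertex -4.545 -3.361 -0.973
endloop
endfacet
facet normal -0.360 0.886 -0.292
outer loop
vertex -4.545 -3.361 -0.973
vertex -3.47 -2.542 0.186
vertex -3.182 -2.681 -0.591
endloop
endfacet
facet normal 0.868 0.433 0.244
outer loop
vertex -3.182 -2.681 -0.591
vertex -3.015 -3.659 0.553
vertex -2.728 -3.797 -0.224
endloop
endfacet
facet normal 0.867 0.434 0.244
outer loop
vertex -3.47 -2.542 0.186
vertex -3.015 -3.659 0.553
vertex -3.182 -2.681 -0.591
endloop
endfacet
facet normal 0.566 -0.335 -0.753
outer loop
vertex -2.674 -3.557 -3.827
vertex -3.303 -3.37 -4.383
vertex -2.705 -2.781 -4.196
endloop
endfacet
facet normal 0.542 0.378 0.750
outer loop
vertex -2.674 -3.557 -3.827
vertex -2.705 -2.781 -4.196
vertex -4.317 -2.77 -3.037
endloop
endfacet
facet normal 0.567 -0.337 -0.752
outer loop
vertex -2.705 -2.781 -4.196
vertex -3.303 -3.37 -4.383
vertex -3.333 -2.594 -4.753
endloop
endfacet
facet normal 0.134 0.975 0.177
outer loop
vertex -2.705 -2.781 -4.196
vertex -3.333 -2.594 -4.753
vertex -4.317 -2.77 -3.037
endloop
endfacet
facet normal 0.567 -0.337 -0.752
outer loop
vertex -3.333 -2.594 -4.753
vertex -3.303 -3.37 -4.383
vertex -3.931 -3.184 -4.94
endloop
endfacet
facet normal -0.627 0.725 -0.285
outer loop
vertex -3.333 -2.594 -4.753
vertex -3.931 -3.184 -4.94
vertex -4.317 -2.77 -3.037
endloop
endfacet
facet normal 0.567 -0.336 -0.752
outer loop
vertex -3.931 -3.184 -4.94
vertex -3.303 -3.37 -4.383
vertex -3.901 -3.96 -4.571
endloop
endfacet
facet normal -0.978 -0.120 -0.172
outer loop
vertex -3.931 -3.184 -4.94
vertex -3.901 -3.96 -4.571
vertex -4.317 -2.77 -3.037
endloop
endfacet
facet normal 0.567 -0.335 -0.753
outer loop
vertex -3.901 -3.96 -4.571
vertex -3.303 -3.37 -4.383
vertex -3.272 -4.147 -4.014
endloop
endfacet
facet normal -0.569 -0.717 0.402
outer loop
vertex -3.901 -3.96 -4.571
vertex -3.272 -4.147 -4.014
vertex -4.317 -2.77 -3.037
endloop
endfacet
facet normal 0.566 -0.335 -0.753
outer loop
vertex -3.272 -4.147 -4.014
vertex -3.303 -3.37 -4.383
vertex -2.674 -3.557 -3.827
endloop
endfacet
facet normal 0.191 -0.467 0.863
outer loop
vertex -3.272 -4.147 -4.014
vertex -2.674 -3.557 -3.827
vertex -4.317 -2.77 -3.037
endloop
endfacet

endsolid


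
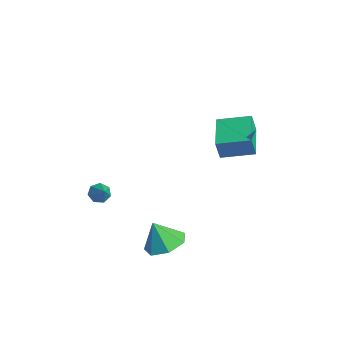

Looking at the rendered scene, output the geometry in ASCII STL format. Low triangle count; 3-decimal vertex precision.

solid 
facet normal -0.889 0.441 0.123
outer loop
vertex -0.174 2.779 3.993
vertex 0.503 4.06 4.295
vertex -0.19 3.007 3.061
endloop
endfacet
facet normal -0.458 -0.865 -0.204
outer loop
vertex 1.357 2.24 2.845
vertex -0.174 2.779 3.993
vertex -0.19 3.007 3.061
endloop
endfacet
facet normal -0.889 0.441 0.123
outer loop
vertex -0.19 3.007 3.061
vertex 0.503 4.06 4.295
vertex 0.487 4.288 3.362
endloop
endfacet
facet normal -0.018 0.238 -0.971
outer loop
vertex 0.487 4.288 3.362
vertex 1.357 2.24 2.845
vertex -0.19 3.007 3.061
endloop
endfacet
facet normal 0.017 -0.238 0.971
outer loop
vertex -0.174 2.779 3.993
vertex 2.05 3.293 4.079
vertex 0.503 4.06 4.295
endloop
endfacet
facet normal -0.457 -0.866 -0.204
outer loop
vertex 1.373 2.012 3.778
vertex -0.174 2.779 3.993
vertex 1.357 2.24 2.845
endloop
endfacet
facet normal 0.017 -0.237 0.971
outer loop
vertex 1.373 2.012 3.778
vertex 2.05 3.293 4.079
vertex -0.174 2.779 3.993
endloop
endfacet
facet normal 0.458 0.866 0.204
outer loop
vertex 0.503 4.06 4.295
vertex 2.05 3.293 4.079
vertex 0.487 4.288 3.362
endloop
endfacet
facet normal -0.017 0.238 -0.971
outer loop
vertex 2.034 3.521 3.147
vertex 1.357 2.24 2.845
vertex 0.487 4.288 3.362
endloop
endfacet
facet normal 0.457 0.866 0.204
outer loop
vertex 0.487 4.288 3.362
vertex 2.05 3.293 4.079
vertex 2.034 3.521 3.147
endloop
endfacet
facet normal 0.889 -0.441 -0.123
outer loop
vertex 2.034 3.521 3.147
vertex 1.373 2.012 3.778
vertex 1.357 2.24 2.845
endloop
endfacet
facet normal 0.889 -0.441 -0.123
outer loop
vertex 2.05 3.293 4.079
vertex 1.373 2.012 3.778
vertex 2.034 3.521 3.147
endloop
endfacet
facet normal -0.746 0.047 -0.664
outer loop
vertex -3.613 -1.407 -2.543
vertex -3.851 -1.035 -2.249
vertex -3.499 -0.972 -2.64
endloop
endfacet
facet normal 0.872 -0.313 -0.377
outer loop
vertex -3.613 -1.407 -2.543
vertex -3.499 -0.972 -2.64
vertex -3.069 -1.085 -1.551
endloop
endfacet
facet normal -0.746 0.047 -0.664
outer loop
vertex -3.499 -0.972 -2.64
vertex -3.851 -1.035 -2.249
vertex -3.65 -0.585 -2.443
endloop
endfacet
facet normal 0.837 0.470 -0.282
outer loop
vertex -3.499 -0.972 -2.64
vertex -3.65 -0.585 -2.443
vertex -3.069 -1.085 -1.551
endloop
endfacet
facet normal -0.745 0.046 -0.665
outer loop
vertex -3.65 -0.585 -2.443
vertex -3.851 -1.035 -2.249
vertex -3.953 -0.537 -2.1
endloop
endfacet
facet normal 0.404 0.885 0.233
outer loop
vertex -3.65 -0.585 -2.443
vertex -3.953 -0.537 -2.1
vertex -3.069 -1.085 -1.551
endloop
endfacet
facet normal -0.746 0.046 -0.664
outer loop
vertex -3.953 -0.537 -2.1
vertex -3.851 -1.035 -2.249
vertex -4.179 -0.865 -1.869
endloop
endfacet
facet normal -0.101 0.618 0.779
outer loop
vertex -3.953 -0.537 -2.1
vertex -4.179 -0.865 -1.869
vertex -3.069 -1.085 -1.551
endloop
endfacet
facet normal -0.745 0.049 -0.665
outer loop
vertex -4.179 -0.865 -1.869
vertex -3.851 -1.035 -2.249
vertex -4.159 -1.321 -1.925
endloop
endfacet
facet normal -0.297 -0.129 0.946
outer loop
vertex -4.179 -0.865 -1.869
vertex -4.159 -1.321 -1.925
vertex -3.069 -1.085 -1.551
endloop
endfacet
facet normal -0.745 0.048 -0.666
outer loop
vertex -4.159 -1.321 -1.925
vertex -3.851 -1.035 -2.249
vertex -3.907 -1.562 -2.224
endloop
endfacet
facet normal -0.037 -0.793 0.608
outer loop
vertex -4.159 -1.321 -1.925
vertex -3.907 -1.562 -2.224
vertex -3.069 -1.085 -1.551
endloop
endfacet
facet normal -0.746 0.048 -0.664
outer loop
vertex -3.907 -1.562 -2.224
vertex -3.851 -1.035 -2.249
vertex -3.613 -1.407 -2.543
endloop
endfacet
facet normal 0.483 -0.876 0.019
outer loop
vertex -3.907 -1.562 -2.224
vertex -3.613 -1.407 -2.543
vertex -3.069 -1.085 -1.551
endloop
endfacet
facet normal 0.287 0.311 -0.906
outer loop
vertex 1.501 0.587 -1.947
vertex 0.808 0.044 -2.353
vertex 0.757 0.965 -2.053
endloop
endfacet
facet normal 0.146 0.524 0.839
outer loop
vertex 1.501 0.587 -1.947
vertex 0.757 0.965 -2.053
vertex 0.432 -0.364 -1.167
endloop
endfacet
facet normal 0.287 0.311 -0.906
outer loop
vertex 0.757 0.965 -2.053
vertex 0.808 0.044 -2.353
vertex 0.05 0.65 -2.385
endloop
endfacet
facet normal -0.543 0.554 0.631
outer loop
vertex 0.757 0.965 -2.053
vertex 0.05 0.65 -2.385
vertex 0.432 -0.364 -1.167
endloop
endfacet
facet normal 0.287 0.311 -0.906
outer loop
vertex 0.05 0.65 -2.385
vertex 0.808 0.044 -2.353
vertex -0.086 -0.122 -2.693
endloop
endfacet
facet normal -0.945 0.036 0.326
outer loop
vertex 0.05 0.65 -2.385
vertex -0.086 -0.122 -2.693
vertex 0.432 -0.364 -1.167
endloop
endfacet
facet normal 0.286 0.312 -0.906
outer loop
vertex -0.086 -0.122 -2.693
vertex 0.808 0.044 -2.353
vertex 0.451 -0.768 -2.746
endloop
endfacet
facet normal -0.754 -0.639 0.154
outer loop
vertex -0.086 -0.122 -2.693
vertex 0.451 -0.768 -2.746
vertex 0.432 -0.364 -1.167
endloop
endfacet
facet normal 0.287 0.312 -0.906
outer loop
vertex 0.451 -0.768 -2.746
vertex 0.808 0.044 -2.353
vertex 1.256 -0.803 -2.503
endloop
endfacet
facet normal -0.116 -0.963 0.245
outer loop
vertex 0.451 -0.768 -2.746
vertex 1.256 -0.803 -2.503
vertex 0.432 -0.364 -1.167
endloop
endfacet
facet normal 0.286 0.312 -0.906
outer loop
vertex 1.256 -0.803 -2.503
vertex 0.808 0.044 -2.353
vertex 1.724 -0.2 -2.148
endloop
endfacet
facet normal 0.490 -0.692 0.530
outer loop
vertex 1.256 -0.803 -2.503
vertex 1.724 -0.2 -2.148
vertex 0.432 -0.364 -1.167
endloop
endfacet
facet normal 0.286 0.312 -0.906
outer loop
vertex 1.724 -0.2 -2.148
vertex 0.808 0.044 -2.353
vertex 1.501 0.587 -1.947
endloop
endfacet
facet normal 0.607 -0.031 0.794
outer loop
vertex 1.724 -0.2 -2.148
vertex 1.501 0.587 -1.947
vertex 0.432 -0.364 -1.167
endloop
endfacet

endsolid


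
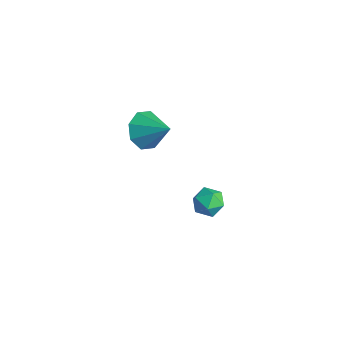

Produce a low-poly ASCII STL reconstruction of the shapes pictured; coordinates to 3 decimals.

solid 
facet normal -0.764 -0.287 -0.577
outer loop
vertex 2.14 -1.609 1.91
vertex 1.523 -0.966 2.407
vertex 2.121 -0.901 1.583
endloop
endfacet
facet normal 0.939 -0.123 -0.320
outer loop
vertex 2.14 -1.609 1.91
vertex 2.121 -0.901 1.583
vertex 2.777 -0.494 3.353
endloop
endfacet
facet normal -0.764 -0.287 -0.577
outer loop
vertex 2.121 -0.901 1.583
vertex 1.523 -0.966 2.407
vertex 1.752 -0.231 1.738
endloop
endfacet
facet normal 0.761 0.511 -0.400
outer loop
vertex 2.121 -0.901 1.583
vertex 1.752 -0.231 1.738
vertex 2.777 -0.494 3.353
endloop
endfacet
facet normal -0.764 -0.288 -0.577
outer loop
vertex 1.752 -0.231 1.738
vertex 1.523 -0.966 2.407
vertex 1.249 0.009 2.284
endloop
endfacet
facet normal 0.360 0.930 -0.077
outer loop
vertex 1.752 -0.231 1.738
vertex 1.249 0.009 2.284
vertex 2.777 -0.494 3.353
endloop
endfacet
facet normal -0.764 -0.288 -0.578
outer loop
vertex 1.249 0.009 2.284
vertex 1.523 -0.966 2.407
vertex 0.906 -0.323 2.903
endloop
endfacet
facet normal -0.029 0.888 0.460
outer loop
vertex 1.249 0.009 2.284
vertex 0.906 -0.323 2.903
vertex 2.777 -0.494 3.353
endloop
endfacet
facet normal -0.764 -0.288 -0.577
outer loop
vertex 0.906 -0.323 2.903
vertex 1.523 -0.966 2.407
vertex 0.926 -1.031 3.23
endloop
endfacet
facet normal -0.178 0.408 0.895
outer loop
vertex 0.906 -0.323 2.903
vertex 0.926 -1.031 3.23
vertex 2.777 -0.494 3.353
endloop
endfacet
facet normal -0.764 -0.288 -0.577
outer loop
vertex 0.926 -1.031 3.23
vertex 1.523 -0.966 2.407
vertex 1.295 -1.701 3.076
endloop
endfacet
facet normal 0.000 -0.224 0.975
outer loop
vertex 0.926 -1.031 3.23
vertex 1.295 -1.701 3.076
vertex 2.777 -0.494 3.353
endloop
endfacet
facet normal -0.765 -0.288 -0.577
outer loop
vertex 1.295 -1.701 3.076
vertex 1.523 -0.966 2.407
vertex 1.798 -1.941 2.529
endloop
endfacet
facet normal 0.402 -0.643 0.652
outer loop
vertex 1.295 -1.701 3.076
vertex 1.798 -1.941 2.529
vertex 2.777 -0.494 3.353
endloop
endfacet
facet normal -0.765 -0.288 -0.577
outer loop
vertex 1.798 -1.941 2.529
vertex 1.523 -0.966 2.407
vertex 2.14 -1.609 1.91
endloop
endfacet
facet normal 0.791 -0.601 0.115
outer loop
vertex 1.798 -1.941 2.529
vertex 2.14 -1.609 1.91
vertex 2.777 -0.494 3.353
endloop
endfacet
facet normal -0.658 0.712 0.245
outer loop
vertex 2.303 1.903 -3.636
vertex 2.295 1.623 -2.843
vertex 2.847 2.213 -3.075
endloop
endfacet
facet normal -0.233 0.929 -0.287
outer loop
vertex 2.303 1.903 -3.636
vertex 2.847 2.213 -3.075
vertex 3.104 2.036 -3.856
endloop
endfacet
facet normal -0.305 0.469 -0.829
outer loop
vertex 2.303 1.903 -3.636
vertex 3.104 2.036 -3.856
vertex 2.71 1.336 -4.107
endloop
endfacet
facet normal -0.775 -0.031 -0.632
outer loop
vertex 2.303 1.903 -3.636
vertex 2.71 1.336 -4.107
vertex 2.21 1.081 -3.481
endloop
endfacet
facet normal -0.992 0.118 0.032
outer loop
vertex 2.303 1.903 -3.636
vertex 2.21 1.081 -3.481
vertex 2.295 1.623 -2.843
endloop
endfacet
facet normal 0.441 0.896 -0.058
outer loop
vertex 3.104 2.036 -3.856
vertex 2.847 2.213 -3.075
vertex 3.59 1.839 -3.199
endloop
endfacet
facet normal -0.246 0.545 0.802
outer loop
vertex 2.847 2.213 -3.075
vertex 2.295 1.623 -2.843
vertex 3.09 1.584 -2.573
endloop
endfacet
facet normal -0.787 -0.415 0.457
outer loop
vertex 2.295 1.623 -2.843
vertex 2.21 1.081 -3.481
vertex 2.696 0.884 -2.824
endloop
endfacet
facet normal -0.434 -0.658 -0.615
outer loop
vertex 2.21 1.081 -3.481
vertex 2.71 1.336 -4.107
vertex 2.953 0.707 -3.605
endloop
endfacet
facet normal 0.325 0.152 -0.934
outer loop
vertex 2.71 1.336 -4.107
vertex 3.104 2.036 -3.856
vertex 3.505 1.297 -3.837
endloop
endfacet
facet normal 0.775 0.031 0.632
outer loop
vertex 3.497 1.017 -3.044
vertex 3.59 1.839 -3.199
vertex 3.09 1.584 -2.573
endloop
endfacet
facet normal 0.305 -0.469 0.829
outer loop
vertex 3.497 1.017 -3.044
vertex 3.09 1.584 -2.573
vertex 2.696 0.884 -2.824
endloop
endfacet
facet normal 0.233 -0.929 0.287
outer loop
vertex 3.497 1.017 -3.044
vertex 2.696 0.884 -2.824
vertex 2.953 0.707 -3.605
endloop
endfacet
facet normal 0.658 -0.712 -0.245
outer loop
vertex 3.497 1.017 -3.044
vertex 2.953 0.707 -3.605
vertex 3.505 1.297 -3.837
endloop
endfacet
facet normal 0.992 -0.118 -0.032
outer loop
vertex 3.497 1.017 -3.044
vertex 3.505 1.297 -3.837
vertex 3.59 1.839 -3.199
endloop
endfacet
facet normal 0.434 0.658 0.615
outer loop
vertex 3.09 1.584 -2.573
vertex 3.59 1.839 -3.199
vertex 2.847 2.213 -3.075
endloop
endfacet
facet normal -0.325 -0.152 0.934
outer loop
vertex 2.696 0.884 -2.824
vertex 3.09 1.584 -2.573
vertex 2.295 1.623 -2.843
endloop
endfacet
facet normal -0.441 -0.896 0.058
outer loop
vertex 2.953 0.707 -3.605
vertex 2.696 0.884 -2.824
vertex 2.21 1.081 -3.481
endloop
endfacet
facet normal 0.246 -0.545 -0.802
outer loop
vertex 3.505 1.297 -3.837
vertex 2.953 0.707 -3.605
vertex 2.71 1.336 -4.107
endloop
endfacet
facet normal 0.787 0.415 -0.457
outer loop
vertex 3.59 1.839 -3.199
vertex 3.505 1.297 -3.837
vertex 3.104 2.036 -3.856
endloop
endfacet

endsolid


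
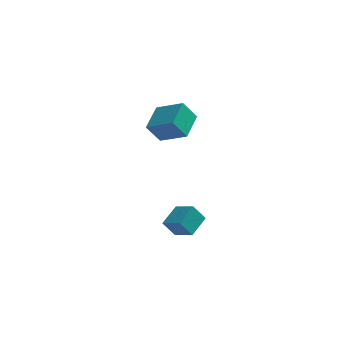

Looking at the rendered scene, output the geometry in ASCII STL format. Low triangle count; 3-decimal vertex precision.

solid 
facet normal -0.510 -0.233 0.828
outer loop
vertex 1.605 3.948 4.596
vertex -0.04 4.527 3.746
vertex 1.33 2.19 3.931
endloop
endfacet
facet normal 0.848 -0.298 0.438
outer loop
vertex 2.08 2.533 2.714
vertex 1.605 3.948 4.596
vertex 1.33 2.19 3.931
endloop
endfacet
facet normal -0.510 -0.234 0.828
outer loop
vertex 1.33 2.19 3.931
vertex -0.04 4.527 3.746
vertex -0.315 2.769 3.08
endloop
endfacet
facet normal -0.145 -0.926 -0.350
outer loop
vertex -0.315 2.769 3.08
vertex 2.08 2.533 2.714
vertex 1.33 2.19 3.931
endloop
endfacet
facet normal 0.145 0.925 0.350
outer loop
vertex 1.605 3.948 4.596
vertex 0.71 4.87 2.529
vertex -0.04 4.527 3.746
endloop
endfacet
facet normal 0.848 -0.299 0.439
outer loop
vertex 2.355 4.291 3.38
vertex 1.605 3.948 4.596
vertex 2.08 2.533 2.714
endloop
endfacet
facet normal 0.145 0.925 0.350
outer loop
vertex 2.355 4.291 3.38
vertex 0.71 4.87 2.529
vertex 1.605 3.948 4.596
endloop
endfacet
facet normal -0.848 0.299 -0.438
outer loop
vertex -0.04 4.527 3.746
vertex 0.71 4.87 2.529
vertex -0.315 2.769 3.08
endloop
endfacet
facet normal -0.145 -0.925 -0.350
outer loop
vertex 0.435 3.112 1.864
vertex 2.08 2.533 2.714
vertex -0.315 2.769 3.08
endloop
endfacet
facet normal -0.848 0.299 -0.439
outer loop
vertex -0.315 2.769 3.08
vertex 0.71 4.87 2.529
vertex 0.435 3.112 1.864
endloop
endfacet
facet normal 0.510 0.234 -0.828
outer loop
vertex 0.435 3.112 1.864
vertex 2.355 4.291 3.38
vertex 2.08 2.533 2.714
endloop
endfacet
facet normal 0.510 0.233 -0.828
outer loop
vertex 0.71 4.87 2.529
vertex 2.355 4.291 3.38
vertex 0.435 3.112 1.864
endloop
endfacet
facet normal -0.762 0.497 -0.415
outer loop
vertex 1.819 -3.737 -0.455
vertex 2.331 -2.472 0.118
vertex 2.47 -3.557 -1.435
endloop
endfacet
facet normal -0.347 -0.854 -0.387
outer loop
vertex 3.529 -4.248 -0.858
vertex 1.819 -3.737 -0.455
vertex 2.47 -3.557 -1.435
endloop
endfacet
facet normal -0.762 0.497 -0.415
outer loop
vertex 2.47 -3.557 -1.435
vertex 2.331 -2.472 0.118
vertex 2.982 -2.292 -0.861
endloop
endfacet
facet normal 0.547 0.152 -0.823
outer loop
vertex 2.982 -2.292 -0.861
vertex 3.529 -4.248 -0.858
vertex 2.47 -3.557 -1.435
endloop
endfacet
facet normal -0.547 -0.151 0.823
outer loop
vertex 1.819 -3.737 -0.455
vertex 3.39 -3.163 0.695
vertex 2.331 -2.472 0.118
endloop
endfacet
facet normal -0.347 -0.854 -0.388
outer loop
vertex 2.878 -4.428 0.121
vertex 1.819 -3.737 -0.455
vertex 3.529 -4.248 -0.858
endloop
endfacet
facet normal -0.547 -0.152 0.823
outer loop
vertex 2.878 -4.428 0.121
vertex 3.39 -3.163 0.695
vertex 1.819 -3.737 -0.455
endloop
endfacet
facet normal 0.346 0.854 0.387
outer loop
vertex 2.331 -2.472 0.118
vertex 3.39 -3.163 0.695
vertex 2.982 -2.292 -0.861
endloop
endfacet
facet normal 0.547 0.152 -0.823
outer loop
vertex 4.041 -2.983 -0.285
vertex 3.529 -4.248 -0.858
vertex 2.982 -2.292 -0.861
endloop
endfacet
facet normal 0.347 0.854 0.387
outer loop
vertex 2.982 -2.292 -0.861
vertex 3.39 -3.163 0.695
vertex 4.041 -2.983 -0.285
endloop
endfacet
facet normal 0.762 -0.497 0.415
outer loop
vertex 4.041 -2.983 -0.285
vertex 2.878 -4.428 0.121
vertex 3.529 -4.248 -0.858
endloop
endfacet
facet normal 0.762 -0.497 0.415
outer loop
vertex 3.39 -3.163 0.695
vertex 2.878 -4.428 0.121
vertex 4.041 -2.983 -0.285
endloop
endfacet

endsolid


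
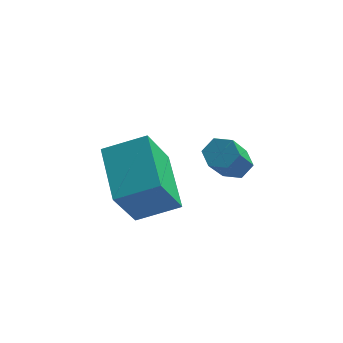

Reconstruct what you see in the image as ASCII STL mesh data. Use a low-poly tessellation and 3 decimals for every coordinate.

solid 
facet normal -0.275 -0.446 0.852
outer loop
vertex 2.209 -4.179 -1.351
vertex 1.61 -2.528 -0.681
vertex 0.994 -4.412 -1.865
endloop
endfacet
facet normal 0.319 -0.878 -0.357
outer loop
vertex 1.45 -3.672 -3.279
vertex 2.209 -4.179 -1.351
vertex 0.994 -4.412 -1.865
endloop
endfacet
facet normal -0.275 -0.445 0.852
outer loop
vertex 0.994 -4.412 -1.865
vertex 1.61 -2.528 -0.681
vertex 0.395 -2.76 -1.195
endloop
endfacet
facet normal -0.907 -0.173 -0.383
outer loop
vertex 0.395 -2.76 -1.195
vertex 1.45 -3.672 -3.279
vertex 0.994 -4.412 -1.865
endloop
endfacet
facet normal 0.907 0.174 0.383
outer loop
vertex 2.209 -4.179 -1.351
vertex 2.066 -1.788 -2.095
vertex 1.61 -2.528 -0.681
endloop
endfacet
facet normal 0.318 -0.878 -0.356
outer loop
vertex 2.665 -3.44 -2.765
vertex 2.209 -4.179 -1.351
vertex 1.45 -3.672 -3.279
endloop
endfacet
facet normal 0.907 0.174 0.383
outer loop
vertex 2.665 -3.44 -2.765
vertex 2.066 -1.788 -2.095
vertex 2.209 -4.179 -1.351
endloop
endfacet
facet normal -0.319 0.878 0.357
outer loop
vertex 1.61 -2.528 -0.681
vertex 2.066 -1.788 -2.095
vertex 0.395 -2.76 -1.195
endloop
endfacet
facet normal -0.907 -0.174 -0.383
outer loop
vertex 0.851 -2.021 -2.609
vertex 1.45 -3.672 -3.279
vertex 0.395 -2.76 -1.195
endloop
endfacet
facet normal -0.319 0.878 0.356
outer loop
vertex 0.395 -2.76 -1.195
vertex 2.066 -1.788 -2.095
vertex 0.851 -2.021 -2.609
endloop
endfacet
facet normal 0.275 0.446 -0.852
outer loop
vertex 0.851 -2.021 -2.609
vertex 2.665 -3.44 -2.765
vertex 1.45 -3.672 -3.279
endloop
endfacet
facet normal 0.275 0.445 -0.852
outer loop
vertex 2.066 -1.788 -2.095
vertex 2.665 -3.44 -2.765
vertex 0.851 -2.021 -2.609
endloop
endfacet
facet normal 0.154 0.651 -0.744
outer loop
vertex 4.01 0.018 -3.031
vertex 3.716 -0.291 -3.362
vertex 3.477 0.097 -3.072
endloop
endfacet
facet normal 0.059 0.745 0.664
outer loop
vertex 4.01 0.018 -3.031
vertex 3.477 0.097 -3.072
vertex 3.738 -1.14 -1.707
endloop
endfacet
facet normal 0.059 0.745 0.664
outer loop
vertex 3.738 -1.14 -1.707
vertex 3.477 0.097 -3.072
vertex 3.205 -1.061 -1.748
endloop
endfacet
facet normal -0.154 -0.651 0.744
outer loop
vertex 3.738 -1.14 -1.707
vertex 3.205 -1.061 -1.748
vertex 3.444 -1.449 -2.038
endloop
endfacet
facet normal 0.154 0.651 -0.744
outer loop
vertex 3.477 0.097 -3.072
vertex 3.716 -0.291 -3.362
vertex 3.184 -0.212 -3.403
endloop
endfacet
facet normal -0.825 0.498 0.266
outer loop
vertex 3.477 0.097 -3.072
vertex 3.184 -0.212 -3.403
vertex 3.205 -1.061 -1.748
endloop
endfacet
facet normal -0.825 0.498 0.266
outer loop
vertex 3.205 -1.061 -1.748
vertex 3.184 -0.212 -3.403
vertex 2.911 -1.371 -2.079
endloop
endfacet
facet normal -0.152 -0.650 0.744
outer loop
vertex 3.205 -1.061 -1.748
vertex 2.911 -1.371 -2.079
vertex 3.444 -1.449 -2.038
endloop
endfacet
facet normal 0.154 0.650 -0.744
outer loop
vertex 3.184 -0.212 -3.403
vertex 3.716 -0.291 -3.362
vertex 3.422 -0.6 -3.693
endloop
endfacet
facet normal -0.884 -0.246 -0.397
outer loop
vertex 3.184 -0.212 -3.403
vertex 3.422 -0.6 -3.693
vertex 2.911 -1.371 -2.079
endloop
endfacet
facet normal -0.883 -0.247 -0.398
outer loop
vertex 2.911 -1.371 -2.079
vertex 3.422 -0.6 -3.693
vertex 3.15 -1.758 -2.369
endloop
endfacet
facet normal -0.152 -0.651 0.743
outer loop
vertex 2.911 -1.371 -2.079
vertex 3.15 -1.758 -2.369
vertex 3.444 -1.449 -2.038
endloop
endfacet
facet normal 0.154 0.651 -0.744
outer loop
vertex 3.422 -0.6 -3.693
vertex 3.716 -0.291 -3.362
vertex 3.955 -0.679 -3.652
endloop
endfacet
facet normal -0.059 -0.745 -0.664
outer loop
vertex 3.422 -0.6 -3.693
vertex 3.955 -0.679 -3.652
vertex 3.15 -1.758 -2.369
endloop
endfacet
facet normal -0.059 -0.745 -0.664
outer loop
vertex 3.15 -1.758 -2.369
vertex 3.955 -0.679 -3.652
vertex 3.683 -1.837 -2.328
endloop
endfacet
facet normal -0.154 -0.651 0.744
outer loop
vertex 3.15 -1.758 -2.369
vertex 3.683 -1.837 -2.328
vertex 3.444 -1.449 -2.038
endloop
endfacet
facet normal 0.152 0.650 -0.744
outer loop
vertex 3.955 -0.679 -3.652
vertex 3.716 -0.291 -3.362
vertex 4.249 -0.369 -3.321
endloop
endfacet
facet normal 0.825 -0.498 -0.266
outer loop
vertex 3.955 -0.679 -3.652
vertex 4.249 -0.369 -3.321
vertex 3.683 -1.837 -2.328
endloop
endfacet
facet normal 0.825 -0.498 -0.266
outer loop
vertex 3.683 -1.837 -2.328
vertex 4.249 -0.369 -3.321
vertex 3.976 -1.528 -1.997
endloop
endfacet
facet normal -0.154 -0.651 0.744
outer loop
vertex 3.683 -1.837 -2.328
vertex 3.976 -1.528 -1.997
vertex 3.444 -1.449 -2.038
endloop
endfacet
facet normal 0.152 0.651 -0.743
outer loop
vertex 4.249 -0.369 -3.321
vertex 3.716 -0.291 -3.362
vertex 4.01 0.018 -3.031
endloop
endfacet
facet normal 0.883 0.247 0.398
outer loop
vertex 4.249 -0.369 -3.321
vertex 4.01 0.018 -3.031
vertex 3.976 -1.528 -1.997
endloop
endfacet
facet normal 0.884 0.246 0.397
outer loop
vertex 3.976 -1.528 -1.997
vertex 4.01 0.018 -3.031
vertex 3.738 -1.14 -1.707
endloop
endfacet
facet normal -0.154 -0.650 0.744
outer loop
vertex 3.976 -1.528 -1.997
vertex 3.738 -1.14 -1.707
vertex 3.444 -1.449 -2.038
endloop
endfacet

endsolid


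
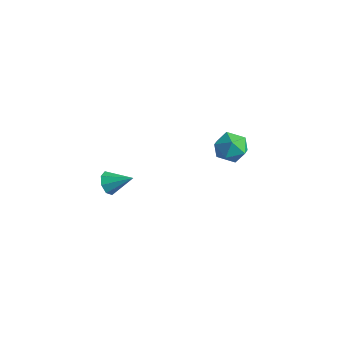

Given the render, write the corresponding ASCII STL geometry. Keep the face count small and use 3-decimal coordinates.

solid 
facet normal -0.740 -0.473 -0.477
outer loop
vertex -2.093 -3.741 1.323
vertex -2.294 -4.058 1.949
vertex -2.468 -3.439 1.605
endloop
endfacet
facet normal 0.326 0.829 -0.454
outer loop
vertex -2.093 -3.741 1.323
vertex -2.468 -3.439 1.605
vertex -1.206 -3.362 2.651
endloop
endfacet
facet normal -0.739 -0.474 -0.478
outer loop
vertex -2.468 -3.439 1.605
vertex -2.294 -4.058 1.949
vertex -2.742 -3.499 2.088
endloop
endfacet
facet normal -0.111 0.992 0.060
outer loop
vertex -2.468 -3.439 1.605
vertex -2.742 -3.499 2.088
vertex -1.206 -3.362 2.651
endloop
endfacet
facet normal -0.740 -0.474 -0.477
outer loop
vertex -2.742 -3.499 2.088
vertex -2.294 -4.058 1.949
vertex -2.753 -3.886 2.49
endloop
endfacet
facet normal -0.302 0.691 0.657
outer loop
vertex -2.742 -3.499 2.088
vertex -2.753 -3.886 2.49
vertex -1.206 -3.362 2.651
endloop
endfacet
facet normal -0.740 -0.474 -0.477
outer loop
vertex -2.753 -3.886 2.49
vertex -2.294 -4.058 1.949
vertex -2.495 -4.375 2.575
endloop
endfacet
facet normal -0.136 0.099 0.986
outer loop
vertex -2.753 -3.886 2.49
vertex -2.495 -4.375 2.575
vertex -1.206 -3.362 2.651
endloop
endfacet
facet normal -0.740 -0.473 -0.477
outer loop
vertex -2.495 -4.375 2.575
vertex -2.294 -4.058 1.949
vertex -2.12 -4.678 2.294
endloop
endfacet
facet normal 0.290 -0.433 0.854
outer loop
vertex -2.495 -4.375 2.575
vertex -2.12 -4.678 2.294
vertex -1.206 -3.362 2.651
endloop
endfacet
facet normal -0.740 -0.473 -0.478
outer loop
vertex -2.12 -4.678 2.294
vertex -2.294 -4.058 1.949
vertex -1.846 -4.618 1.81
endloop
endfacet
facet normal 0.728 -0.597 0.338
outer loop
vertex -2.12 -4.678 2.294
vertex -1.846 -4.618 1.81
vertex -1.206 -3.362 2.651
endloop
endfacet
facet normal -0.740 -0.474 -0.477
outer loop
vertex -1.846 -4.618 1.81
vertex -2.294 -4.058 1.949
vertex -1.835 -4.23 1.408
endloop
endfacet
facet normal 0.920 -0.295 -0.259
outer loop
vertex -1.846 -4.618 1.81
vertex -1.835 -4.23 1.408
vertex -1.206 -3.362 2.651
endloop
endfacet
facet normal -0.740 -0.474 -0.477
outer loop
vertex -1.835 -4.23 1.408
vertex -2.294 -4.058 1.949
vertex -2.093 -3.741 1.323
endloop
endfacet
facet normal 0.753 0.295 -0.588
outer loop
vertex -1.835 -4.23 1.408
vertex -2.093 -3.741 1.323
vertex -1.206 -3.362 2.651
endloop
endfacet
facet normal 0.134 0.986 0.102
outer loop
vertex -0.299 3.812 1.162
vertex -1.228 3.89 1.625
vertex -0.376 3.715 2.196
endloop
endfacet
facet normal 0.759 0.640 0.117
outer loop
vertex -0.299 3.812 1.162
vertex -0.376 3.715 2.196
vertex 0.246 3.076 1.657
endloop
endfacet
facet normal 0.824 0.278 -0.494
outer loop
vertex -0.299 3.812 1.162
vertex 0.246 3.076 1.657
vertex -0.222 2.857 0.754
endloop
endfacet
facet normal 0.239 0.398 -0.886
outer loop
vertex -0.299 3.812 1.162
vertex -0.222 2.857 0.754
vertex -1.134 3.36 0.734
endloop
endfacet
facet normal -0.187 0.835 -0.517
outer loop
vertex -0.299 3.812 1.162
vertex -1.134 3.36 0.734
vertex -1.228 3.89 1.625
endloop
endfacet
facet normal 0.739 0.170 0.652
outer loop
vertex 0.246 3.076 1.657
vertex -0.376 3.715 2.196
vertex -0.346 2.7 2.426
endloop
endfacet
facet normal -0.272 0.728 0.630
outer loop
vertex -0.376 3.715 2.196
vertex -1.228 3.89 1.625
vertex -1.258 3.203 2.406
endloop
endfacet
facet normal -0.791 0.485 -0.372
outer loop
vertex -1.228 3.89 1.625
vertex -1.134 3.36 0.734
vertex -1.726 2.984 1.503
endloop
endfacet
facet normal -0.102 -0.223 -0.970
outer loop
vertex -1.134 3.36 0.734
vertex -0.222 2.857 0.754
vertex -1.104 2.345 0.964
endloop
endfacet
facet normal 0.844 -0.419 -0.336
outer loop
vertex -0.222 2.857 0.754
vertex 0.246 3.076 1.657
vertex -0.252 2.17 1.535
endloop
endfacet
facet normal -0.239 -0.398 0.886
outer loop
vertex -1.181 2.248 1.998
vertex -0.346 2.7 2.426
vertex -1.258 3.203 2.406
endloop
endfacet
facet normal -0.824 -0.278 0.494
outer loop
vertex -1.181 2.248 1.998
vertex -1.258 3.203 2.406
vertex -1.726 2.984 1.503
endloop
endfacet
facet normal -0.759 -0.640 -0.117
outer loop
vertex -1.181 2.248 1.998
vertex -1.726 2.984 1.503
vertex -1.104 2.345 0.964
endloop
endfacet
facet normal -0.134 -0.986 -0.102
outer loop
vertex -1.181 2.248 1.998
vertex -1.104 2.345 0.964
vertex -0.252 2.17 1.535
endloop
endfacet
facet normal 0.187 -0.835 0.517
outer loop
vertex -1.181 2.248 1.998
vertex -0.252 2.17 1.535
vertex -0.346 2.7 2.426
endloop
endfacet
facet normal 0.102 0.223 0.970
outer loop
vertex -1.258 3.203 2.406
vertex -0.346 2.7 2.426
vertex -0.376 3.715 2.196
endloop
endfacet
facet normal -0.844 0.419 0.336
outer loop
vertex -1.726 2.984 1.503
vertex -1.258 3.203 2.406
vertex -1.228 3.89 1.625
endloop
endfacet
facet normal -0.739 -0.170 -0.652
outer loop
vertex -1.104 2.345 0.964
vertex -1.726 2.984 1.503
vertex -1.134 3.36 0.734
endloop
endfacet
facet normal 0.272 -0.728 -0.630
outer loop
vertex -0.252 2.17 1.535
vertex -1.104 2.345 0.964
vertex -0.222 2.857 0.754
endloop
endfacet
facet normal 0.791 -0.485 0.372
outer loop
vertex -0.346 2.7 2.426
vertex -0.252 2.17 1.535
vertex 0.246 3.076 1.657
endloop
endfacet

endsolid


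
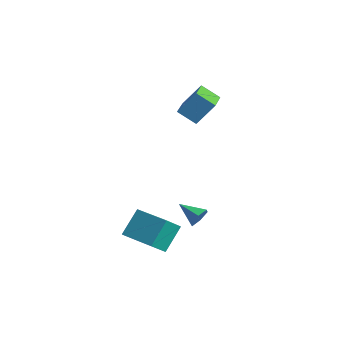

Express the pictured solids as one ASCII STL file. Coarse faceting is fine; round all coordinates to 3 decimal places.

solid 
facet normal -0.704 -0.431 0.565
outer loop
vertex -3.576 3.206 4.648
vertex -4.765 4.6 4.228
vertex -4.124 2.331 3.297
endloop
endfacet
facet normal 0.633 -0.741 0.223
outer loop
vertex -3.195 2.9 2.552
vertex -3.576 3.206 4.648
vertex -4.124 2.331 3.297
endloop
endfacet
facet normal -0.704 -0.431 0.565
outer loop
vertex -4.124 2.331 3.297
vertex -4.765 4.6 4.228
vertex -5.314 3.725 2.877
endloop
endfacet
facet normal -0.322 -0.514 -0.795
outer loop
vertex -5.314 3.725 2.877
vertex -3.195 2.9 2.552
vertex -4.124 2.331 3.297
endloop
endfacet
facet normal 0.322 0.514 0.795
outer loop
vertex -3.576 3.206 4.648
vertex -3.836 5.169 3.483
vertex -4.765 4.6 4.228
endloop
endfacet
facet normal 0.633 -0.742 0.223
outer loop
vertex -2.646 3.775 3.903
vertex -3.576 3.206 4.648
vertex -3.195 2.9 2.552
endloop
endfacet
facet normal 0.322 0.514 0.795
outer loop
vertex -2.646 3.775 3.903
vertex -3.836 5.169 3.483
vertex -3.576 3.206 4.648
endloop
endfacet
facet normal -0.633 0.741 -0.223
outer loop
vertex -4.765 4.6 4.228
vertex -3.836 5.169 3.483
vertex -5.314 3.725 2.877
endloop
endfacet
facet normal -0.322 -0.514 -0.795
outer loop
vertex -4.384 4.294 2.132
vertex -3.195 2.9 2.552
vertex -5.314 3.725 2.877
endloop
endfacet
facet normal -0.633 0.741 -0.224
outer loop
vertex -5.314 3.725 2.877
vertex -3.836 5.169 3.483
vertex -4.384 4.294 2.132
endloop
endfacet
facet normal 0.704 0.430 -0.565
outer loop
vertex -4.384 4.294 2.132
vertex -2.646 3.775 3.903
vertex -3.195 2.9 2.552
endloop
endfacet
facet normal 0.704 0.431 -0.565
outer loop
vertex -3.836 5.169 3.483
vertex -2.646 3.775 3.903
vertex -4.384 4.294 2.132
endloop
endfacet
facet normal 0.874 0.242 -0.420
outer loop
vertex -0.533 0.795 -2.543
vertex -0.886 1.165 -3.064
vertex -0.684 1.503 -2.449
endloop
endfacet
facet normal 0.052 -0.121 0.991
outer loop
vertex -0.533 0.795 -2.543
vertex -0.684 1.503 -2.449
vertex -2.154 0.815 -2.456
endloop
endfacet
facet normal 0.875 0.242 -0.420
outer loop
vertex -0.684 1.503 -2.449
vertex -0.886 1.165 -3.064
vertex -1.037 1.873 -2.971
endloop
endfacet
facet normal -0.313 0.662 0.681
outer loop
vertex -0.684 1.503 -2.449
vertex -1.037 1.873 -2.971
vertex -2.154 0.815 -2.456
endloop
endfacet
facet normal 0.875 0.242 -0.419
outer loop
vertex -1.037 1.873 -2.971
vertex -0.886 1.165 -3.064
vertex -1.238 1.536 -3.585
endloop
endfacet
facet normal -0.714 0.685 -0.142
outer loop
vertex -1.037 1.873 -2.971
vertex -1.238 1.536 -3.585
vertex -2.154 0.815 -2.456
endloop
endfacet
facet normal 0.875 0.242 -0.419
outer loop
vertex -1.238 1.536 -3.585
vertex -0.886 1.165 -3.064
vertex -1.087 0.828 -3.679
endloop
endfacet
facet normal -0.751 -0.073 -0.656
outer loop
vertex -1.238 1.536 -3.585
vertex -1.087 0.828 -3.679
vertex -2.154 0.815 -2.456
endloop
endfacet
facet normal 0.875 0.242 -0.419
outer loop
vertex -1.087 0.828 -3.679
vertex -0.886 1.165 -3.064
vertex -0.735 0.457 -3.158
endloop
endfacet
facet normal -0.387 -0.854 -0.347
outer loop
vertex -1.087 0.828 -3.679
vertex -0.735 0.457 -3.158
vertex -2.154 0.815 -2.456
endloop
endfacet
facet normal 0.874 0.242 -0.420
outer loop
vertex -0.735 0.457 -3.158
vertex -0.886 1.165 -3.064
vertex -0.533 0.795 -2.543
endloop
endfacet
facet normal 0.015 -0.878 0.478
outer loop
vertex -0.735 0.457 -3.158
vertex -0.533 0.795 -2.543
vertex -2.154 0.815 -2.456
endloop
endfacet
facet normal -0.991 -0.114 -0.067
outer loop
vertex -1.327 -3.752 -2.366
vertex -1.554 -2.532 -1.076
vertex -1.378 -2.747 -3.325
endloop
endfacet
facet normal 0.126 -0.681 -0.721
outer loop
vertex 0.714 -2.508 -3.184
vertex -1.327 -3.752 -2.366
vertex -1.378 -2.747 -3.325
endloop
endfacet
facet normal -0.991 -0.113 -0.067
outer loop
vertex -1.378 -2.747 -3.325
vertex -1.554 -2.532 -1.076
vertex -1.604 -1.527 -2.035
endloop
endfacet
facet normal -0.036 0.723 -0.690
outer loop
vertex -1.604 -1.527 -2.035
vertex 0.714 -2.508 -3.184
vertex -1.378 -2.747 -3.325
endloop
endfacet
facet normal 0.036 -0.723 0.690
outer loop
vertex -1.327 -3.752 -2.366
vertex 0.538 -2.293 -0.935
vertex -1.554 -2.532 -1.076
endloop
endfacet
facet normal 0.127 -0.682 -0.721
outer loop
vertex 0.764 -3.513 -2.225
vertex -1.327 -3.752 -2.366
vertex 0.714 -2.508 -3.184
endloop
endfacet
facet normal 0.036 -0.723 0.690
outer loop
vertex 0.764 -3.513 -2.225
vertex 0.538 -2.293 -0.935
vertex -1.327 -3.752 -2.366
endloop
endfacet
facet normal -0.126 0.682 0.721
outer loop
vertex -1.554 -2.532 -1.076
vertex 0.538 -2.293 -0.935
vertex -1.604 -1.527 -2.035
endloop
endfacet
facet normal -0.036 0.723 -0.690
outer loop
vertex 0.487 -1.288 -1.894
vertex 0.714 -2.508 -3.184
vertex -1.604 -1.527 -2.035
endloop
endfacet
facet normal -0.126 0.681 0.721
outer loop
vertex -1.604 -1.527 -2.035
vertex 0.538 -2.293 -0.935
vertex 0.487 -1.288 -1.894
endloop
endfacet
facet normal 0.991 0.113 0.067
outer loop
vertex 0.487 -1.288 -1.894
vertex 0.764 -3.513 -2.225
vertex 0.714 -2.508 -3.184
endloop
endfacet
facet normal 0.991 0.114 0.066
outer loop
vertex 0.538 -2.293 -0.935
vertex 0.764 -3.513 -2.225
vertex 0.487 -1.288 -1.894
endloop
endfacet

endsolid
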